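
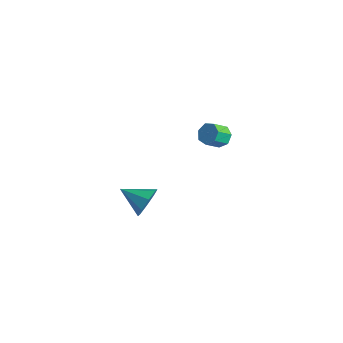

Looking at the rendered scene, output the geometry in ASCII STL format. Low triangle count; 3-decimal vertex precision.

solid 
facet normal 0.029 0.797 -0.603
outer loop
vertex 2.817 -0.806 2.338
vertex 2.515 -0.438 2.81
vertex 3.171 -0.536 2.712
endloop
endfacet
facet normal 0.793 -0.386 -0.472
outer loop
vertex 2.817 -0.806 2.338
vertex 3.171 -0.536 2.712
vertex 2.786 -1.651 2.978
endloop
endfacet
facet normal 0.793 -0.386 -0.471
outer loop
vertex 2.786 -1.651 2.978
vertex 3.171 -0.536 2.712
vertex 3.14 -1.38 3.352
endloop
endfacet
facet normal -0.029 -0.796 0.604
outer loop
vertex 2.786 -1.651 2.978
vertex 3.14 -1.38 3.352
vertex 2.485 -1.282 3.45
endloop
endfacet
facet normal 0.029 0.796 -0.604
outer loop
vertex 3.171 -0.536 2.712
vertex 2.515 -0.438 2.81
vertex 3.031 -0.192 3.159
endloop
endfacet
facet normal 0.970 0.123 0.209
outer loop
vertex 3.171 -0.536 2.712
vertex 3.031 -0.192 3.159
vertex 3.14 -1.38 3.352
endloop
endfacet
facet normal 0.971 0.123 0.207
outer loop
vertex 3.14 -1.38 3.352
vertex 3.031 -0.192 3.159
vertex 3.001 -1.036 3.799
endloop
endfacet
facet normal -0.029 -0.796 0.604
outer loop
vertex 3.14 -1.38 3.352
vertex 3.001 -1.036 3.799
vertex 2.485 -1.282 3.45
endloop
endfacet
facet normal 0.028 0.797 -0.604
outer loop
vertex 3.031 -0.192 3.159
vertex 2.515 -0.438 2.81
vertex 2.503 -0.033 3.344
endloop
endfacet
facet normal 0.418 0.539 0.731
outer loop
vertex 3.031 -0.192 3.159
vertex 2.503 -0.033 3.344
vertex 3.001 -1.036 3.799
endloop
endfacet
facet normal 0.418 0.539 0.731
outer loop
vertex 3.001 -1.036 3.799
vertex 2.503 -0.033 3.344
vertex 2.473 -0.877 3.984
endloop
endfacet
facet normal -0.028 -0.797 0.604
outer loop
vertex 3.001 -1.036 3.799
vertex 2.473 -0.877 3.984
vertex 2.485 -1.282 3.45
endloop
endfacet
facet normal 0.029 0.797 -0.604
outer loop
vertex 2.503 -0.033 3.344
vertex 2.515 -0.438 2.81
vertex 1.984 -0.179 3.126
endloop
endfacet
facet normal -0.450 0.550 0.704
outer loop
vertex 2.503 -0.033 3.344
vertex 1.984 -0.179 3.126
vertex 2.473 -0.877 3.984
endloop
endfacet
facet normal -0.450 0.550 0.704
outer loop
vertex 2.473 -0.877 3.984
vertex 1.984 -0.179 3.126
vertex 1.954 -1.023 3.766
endloop
endfacet
facet normal -0.029 -0.797 0.604
outer loop
vertex 2.473 -0.877 3.984
vertex 1.954 -1.023 3.766
vertex 2.485 -1.282 3.45
endloop
endfacet
facet normal 0.029 0.796 -0.604
outer loop
vertex 1.984 -0.179 3.126
vertex 2.515 -0.438 2.81
vertex 1.865 -0.52 2.671
endloop
endfacet
facet normal -0.978 0.146 0.147
outer loop
vertex 1.984 -0.179 3.126
vertex 1.865 -0.52 2.671
vertex 1.954 -1.023 3.766
endloop
endfacet
facet normal -0.978 0.146 0.146
outer loop
vertex 1.954 -1.023 3.766
vertex 1.865 -0.52 2.671
vertex 1.835 -1.364 3.31
endloop
endfacet
facet normal -0.029 -0.797 0.604
outer loop
vertex 1.954 -1.023 3.766
vertex 1.835 -1.364 3.31
vertex 2.485 -1.282 3.45
endloop
endfacet
facet normal 0.028 0.797 -0.603
outer loop
vertex 1.865 -0.52 2.671
vertex 2.515 -0.438 2.81
vertex 2.236 -0.799 2.32
endloop
endfacet
facet normal -0.770 -0.368 -0.522
outer loop
vertex 1.865 -0.52 2.671
vertex 2.236 -0.799 2.32
vertex 1.835 -1.364 3.31
endloop
endfacet
facet normal -0.770 -0.367 -0.522
outer loop
vertex 1.835 -1.364 3.31
vertex 2.236 -0.799 2.32
vertex 2.205 -1.643 2.96
endloop
endfacet
facet normal -0.030 -0.797 0.604
outer loop
vertex 1.835 -1.364 3.31
vertex 2.205 -1.643 2.96
vertex 2.485 -1.282 3.45
endloop
endfacet
facet normal 0.028 0.797 -0.603
outer loop
vertex 2.236 -0.799 2.32
vertex 2.515 -0.438 2.81
vertex 2.817 -0.806 2.338
endloop
endfacet
facet normal 0.017 -0.605 -0.796
outer loop
vertex 2.236 -0.799 2.32
vertex 2.817 -0.806 2.338
vertex 2.205 -1.643 2.96
endloop
endfacet
facet normal 0.016 -0.604 -0.797
outer loop
vertex 2.205 -1.643 2.96
vertex 2.817 -0.806 2.338
vertex 2.786 -1.651 2.978
endloop
endfacet
facet normal -0.030 -0.797 0.604
outer loop
vertex 2.205 -1.643 2.96
vertex 2.786 -1.651 2.978
vertex 2.485 -1.282 3.45
endloop
endfacet
facet normal 0.818 0.453 -0.355
outer loop
vertex -0.295 -2.899 -2.924
vertex -0.809 -2.587 -3.71
vertex -0.619 -2.224 -2.809
endloop
endfacet
facet normal -0.050 -0.191 0.980
outer loop
vertex -0.295 -2.899 -2.924
vertex -0.619 -2.224 -2.809
vertex -2.191 -3.353 -3.11
endloop
endfacet
facet normal 0.817 0.454 -0.355
outer loop
vertex -0.619 -2.224 -2.809
vertex -0.809 -2.587 -3.71
vertex -1.055 -1.761 -3.221
endloop
endfacet
facet normal -0.415 0.355 0.838
outer loop
vertex -0.619 -2.224 -2.809
vertex -1.055 -1.761 -3.221
vertex -2.191 -3.353 -3.11
endloop
endfacet
facet normal 0.817 0.454 -0.355
outer loop
vertex -1.055 -1.761 -3.221
vertex -0.809 -2.587 -3.71
vertex -1.347 -1.782 -3.92
endloop
endfacet
facet normal -0.766 0.567 0.303
outer loop
vertex -1.055 -1.761 -3.221
vertex -1.347 -1.782 -3.92
vertex -2.191 -3.353 -3.11
endloop
endfacet
facet normal 0.817 0.454 -0.355
outer loop
vertex -1.347 -1.782 -3.92
vertex -0.809 -2.587 -3.71
vertex -1.324 -2.274 -4.496
endloop
endfacet
facet normal -0.895 0.321 -0.310
outer loop
vertex -1.347 -1.782 -3.92
vertex -1.324 -2.274 -4.496
vertex -2.191 -3.353 -3.11
endloop
endfacet
facet normal 0.818 0.453 -0.355
outer loop
vertex -1.324 -2.274 -4.496
vertex -0.809 -2.587 -3.71
vertex -1.0 -2.949 -4.611
endloop
endfacet
facet normal -0.728 -0.240 -0.642
outer loop
vertex -1.324 -2.274 -4.496
vertex -1.0 -2.949 -4.611
vertex -2.191 -3.353 -3.11
endloop
endfacet
facet normal 0.817 0.453 -0.355
outer loop
vertex -1.0 -2.949 -4.611
vertex -0.809 -2.587 -3.71
vertex -0.564 -3.412 -4.199
endloop
endfacet
facet normal -0.363 -0.786 -0.500
outer loop
vertex -1.0 -2.949 -4.611
vertex -0.564 -3.412 -4.199
vertex -2.191 -3.353 -3.11
endloop
endfacet
facet normal 0.818 0.453 -0.355
outer loop
vertex -0.564 -3.412 -4.199
vertex -0.809 -2.587 -3.71
vertex -0.272 -3.391 -3.5
endloop
endfacet
facet normal -0.013 -0.999 0.035
outer loop
vertex -0.564 -3.412 -4.199
vertex -0.272 -3.391 -3.5
vertex -2.191 -3.353 -3.11
endloop
endfacet
facet normal 0.818 0.453 -0.355
outer loop
vertex -0.272 -3.391 -3.5
vertex -0.809 -2.587 -3.71
vertex -0.295 -2.899 -2.924
endloop
endfacet
facet normal 0.117 -0.753 0.648
outer loop
vertex -0.272 -3.391 -3.5
vertex -0.295 -2.899 -2.924
vertex -2.191 -3.353 -3.11
endloop
endfacet

endsolid


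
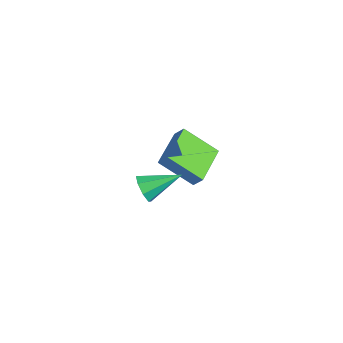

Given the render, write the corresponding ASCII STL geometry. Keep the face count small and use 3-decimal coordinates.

solid 
facet normal -0.234 -0.885 -0.402
outer loop
vertex 2.148 -0.546 2.202
vertex 1.776 -0.731 2.827
vertex 1.595 -0.391 2.183
endloop
endfacet
facet normal 0.212 0.670 -0.711
outer loop
vertex 2.148 -0.546 2.202
vertex 1.595 -0.391 2.183
vertex 2.204 0.871 3.553
endloop
endfacet
facet normal -0.237 -0.885 -0.401
outer loop
vertex 1.595 -0.391 2.183
vertex 1.776 -0.731 2.827
vertex 1.149 -0.434 2.542
endloop
endfacet
facet normal -0.460 0.746 -0.482
outer loop
vertex 1.595 -0.391 2.183
vertex 1.149 -0.434 2.542
vertex 2.204 0.871 3.553
endloop
endfacet
facet normal -0.237 -0.885 -0.401
outer loop
vertex 1.149 -0.434 2.542
vertex 1.776 -0.731 2.827
vertex 1.07 -0.651 3.067
endloop
endfacet
facet normal -0.814 0.570 0.113
outer loop
vertex 1.149 -0.434 2.542
vertex 1.07 -0.651 3.067
vertex 2.204 0.871 3.553
endloop
endfacet
facet normal -0.237 -0.885 -0.401
outer loop
vertex 1.07 -0.651 3.067
vertex 1.776 -0.731 2.827
vertex 1.405 -0.915 3.452
endloop
endfacet
facet normal -0.641 0.246 0.727
outer loop
vertex 1.07 -0.651 3.067
vertex 1.405 -0.915 3.452
vertex 2.204 0.871 3.553
endloop
endfacet
facet normal -0.237 -0.885 -0.401
outer loop
vertex 1.405 -0.915 3.452
vertex 1.776 -0.731 2.827
vertex 1.957 -1.071 3.47
endloop
endfacet
facet normal -0.043 -0.037 0.998
outer loop
vertex 1.405 -0.915 3.452
vertex 1.957 -1.071 3.47
vertex 2.204 0.871 3.553
endloop
endfacet
facet normal -0.237 -0.885 -0.401
outer loop
vertex 1.957 -1.071 3.47
vertex 1.776 -0.731 2.827
vertex 2.403 -1.028 3.112
endloop
endfacet
facet normal 0.629 -0.113 0.770
outer loop
vertex 1.957 -1.071 3.47
vertex 2.403 -1.028 3.112
vertex 2.204 0.871 3.553
endloop
endfacet
facet normal -0.236 -0.885 -0.402
outer loop
vertex 2.403 -1.028 3.112
vertex 1.776 -0.731 2.827
vertex 2.482 -0.81 2.586
endloop
endfacet
facet normal 0.983 0.063 0.174
outer loop
vertex 2.403 -1.028 3.112
vertex 2.482 -0.81 2.586
vertex 2.204 0.871 3.553
endloop
endfacet
facet normal -0.236 -0.884 -0.402
outer loop
vertex 2.482 -0.81 2.586
vertex 1.776 -0.731 2.827
vertex 2.148 -0.546 2.202
endloop
endfacet
facet normal 0.811 0.387 -0.439
outer loop
vertex 2.482 -0.81 2.586
vertex 2.148 -0.546 2.202
vertex 2.204 0.871 3.553
endloop
endfacet
facet normal -0.490 -0.623 0.610
outer loop
vertex -3.089 2.506 -0.332
vertex -4.611 4.019 -0.011
vertex -3.513 2.215 -0.97
endloop
endfacet
facet normal 0.701 -0.697 -0.148
outer loop
vertex -2.469 3.541 -2.269
vertex -3.089 2.506 -0.332
vertex -3.513 2.215 -0.97
endloop
endfacet
facet normal -0.490 -0.623 0.610
outer loop
vertex -3.513 2.215 -0.97
vertex -4.611 4.019 -0.011
vertex -5.035 3.728 -0.649
endloop
endfacet
facet normal -0.517 -0.355 -0.779
outer loop
vertex -5.035 3.728 -0.649
vertex -2.469 3.541 -2.269
vertex -3.513 2.215 -0.97
endloop
endfacet
facet normal 0.517 0.355 0.779
outer loop
vertex -3.089 2.506 -0.332
vertex -3.567 5.345 -1.31
vertex -4.611 4.019 -0.011
endloop
endfacet
facet normal 0.701 -0.697 -0.148
outer loop
vertex -2.045 3.832 -1.631
vertex -3.089 2.506 -0.332
vertex -2.469 3.541 -2.269
endloop
endfacet
facet normal 0.517 0.355 0.779
outer loop
vertex -2.045 3.832 -1.631
vertex -3.567 5.345 -1.31
vertex -3.089 2.506 -0.332
endloop
endfacet
facet normal -0.701 0.697 0.148
outer loop
vertex -4.611 4.019 -0.011
vertex -3.567 5.345 -1.31
vertex -5.035 3.728 -0.649
endloop
endfacet
facet normal -0.517 -0.355 -0.779
outer loop
vertex -3.991 5.054 -1.948
vertex -2.469 3.541 -2.269
vertex -5.035 3.728 -0.649
endloop
endfacet
facet normal -0.701 0.697 0.148
outer loop
vertex -5.035 3.728 -0.649
vertex -3.567 5.345 -1.31
vertex -3.991 5.054 -1.948
endloop
endfacet
facet normal 0.490 0.623 -0.610
outer loop
vertex -3.991 5.054 -1.948
vertex -2.045 3.832 -1.631
vertex -2.469 3.541 -2.269
endloop
endfacet
facet normal 0.490 0.623 -0.610
outer loop
vertex -3.567 5.345 -1.31
vertex -2.045 3.832 -1.631
vertex -3.991 5.054 -1.948
endloop
endfacet

endsolid


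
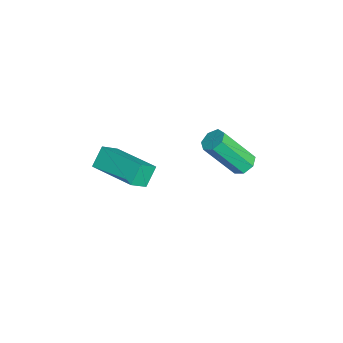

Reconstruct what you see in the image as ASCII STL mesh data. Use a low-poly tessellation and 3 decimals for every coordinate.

solid 
facet normal -0.459 0.579 -0.674
outer loop
vertex -0.477 -0.811 -2.94
vertex 0.887 0.511 -2.735
vertex 0.014 -1.212 -3.619
endloop
endfacet
facet normal -0.714 -0.692 -0.108
outer loop
vertex 0.473 -1.791 -2.945
vertex -0.477 -0.811 -2.94
vertex 0.014 -1.212 -3.619
endloop
endfacet
facet normal -0.459 0.578 -0.674
outer loop
vertex 0.014 -1.212 -3.619
vertex 0.887 0.511 -2.735
vertex 1.378 0.109 -3.414
endloop
endfacet
facet normal 0.528 -0.432 -0.731
outer loop
vertex 1.378 0.109 -3.414
vertex 0.473 -1.791 -2.945
vertex 0.014 -1.212 -3.619
endloop
endfacet
facet normal -0.528 0.432 0.731
outer loop
vertex -0.477 -0.811 -2.94
vertex 1.346 -0.068 -2.061
vertex 0.887 0.511 -2.735
endloop
endfacet
facet normal -0.714 -0.692 -0.107
outer loop
vertex -0.018 -1.389 -2.266
vertex -0.477 -0.811 -2.94
vertex 0.473 -1.791 -2.945
endloop
endfacet
facet normal -0.528 0.432 0.731
outer loop
vertex -0.018 -1.389 -2.266
vertex 1.346 -0.068 -2.061
vertex -0.477 -0.811 -2.94
endloop
endfacet
facet normal 0.714 0.691 0.107
outer loop
vertex 0.887 0.511 -2.735
vertex 1.346 -0.068 -2.061
vertex 1.378 0.109 -3.414
endloop
endfacet
facet normal 0.529 -0.432 -0.731
outer loop
vertex 1.837 -0.469 -2.74
vertex 0.473 -1.791 -2.945
vertex 1.378 0.109 -3.414
endloop
endfacet
facet normal 0.714 0.692 0.107
outer loop
vertex 1.378 0.109 -3.414
vertex 1.346 -0.068 -2.061
vertex 1.837 -0.469 -2.74
endloop
endfacet
facet normal 0.459 -0.578 0.674
outer loop
vertex 1.837 -0.469 -2.74
vertex -0.018 -1.389 -2.266
vertex 0.473 -1.791 -2.945
endloop
endfacet
facet normal 0.459 -0.579 0.674
outer loop
vertex 1.346 -0.068 -2.061
vertex -0.018 -1.389 -2.266
vertex 1.837 -0.469 -2.74
endloop
endfacet
facet normal 0.033 0.603 -0.797
outer loop
vertex -0.451 3.554 -4.891
vertex -0.739 3.933 -4.616
vertex -0.193 3.869 -4.642
endloop
endfacet
facet normal 0.841 -0.448 -0.305
outer loop
vertex -0.451 3.554 -4.891
vertex -0.193 3.869 -4.642
vertex -0.514 2.367 -3.32
endloop
endfacet
facet normal 0.841 -0.447 -0.304
outer loop
vertex -0.514 2.367 -3.32
vertex -0.193 3.869 -4.642
vertex -0.256 2.683 -3.071
endloop
endfacet
facet normal -0.031 -0.603 0.797
outer loop
vertex -0.514 2.367 -3.32
vertex -0.256 2.683 -3.071
vertex -0.801 2.747 -3.044
endloop
endfacet
facet normal 0.033 0.603 -0.797
outer loop
vertex -0.193 3.869 -4.642
vertex -0.739 3.933 -4.616
vertex -0.346 4.233 -4.373
endloop
endfacet
facet normal 0.947 0.237 0.217
outer loop
vertex -0.193 3.869 -4.642
vertex -0.346 4.233 -4.373
vertex -0.256 2.683 -3.071
endloop
endfacet
facet normal 0.947 0.238 0.218
outer loop
vertex -0.256 2.683 -3.071
vertex -0.346 4.233 -4.373
vertex -0.409 3.046 -2.802
endloop
endfacet
facet normal -0.031 -0.604 0.797
outer loop
vertex -0.256 2.683 -3.071
vertex -0.409 3.046 -2.802
vertex -0.801 2.747 -3.044
endloop
endfacet
facet normal 0.033 0.603 -0.797
outer loop
vertex -0.346 4.233 -4.373
vertex -0.739 3.933 -4.616
vertex -0.795 4.371 -4.287
endloop
endfacet
facet normal 0.339 0.744 0.576
outer loop
vertex -0.346 4.233 -4.373
vertex -0.795 4.371 -4.287
vertex -0.409 3.046 -2.802
endloop
endfacet
facet normal 0.340 0.744 0.576
outer loop
vertex -0.409 3.046 -2.802
vertex -0.795 4.371 -4.287
vertex -0.857 3.184 -2.716
endloop
endfacet
facet normal -0.033 -0.603 0.797
outer loop
vertex -0.409 3.046 -2.802
vertex -0.857 3.184 -2.716
vertex -0.801 2.747 -3.044
endloop
endfacet
facet normal 0.032 0.603 -0.797
outer loop
vertex -0.795 4.371 -4.287
vertex -0.739 3.933 -4.616
vertex -1.201 4.18 -4.448
endloop
endfacet
facet normal -0.523 0.690 0.501
outer loop
vertex -0.795 4.371 -4.287
vertex -1.201 4.18 -4.448
vertex -0.857 3.184 -2.716
endloop
endfacet
facet normal -0.522 0.690 0.501
outer loop
vertex -0.857 3.184 -2.716
vertex -1.201 4.18 -4.448
vertex -1.264 2.993 -2.877
endloop
endfacet
facet normal -0.033 -0.603 0.797
outer loop
vertex -0.857 3.184 -2.716
vertex -1.264 2.993 -2.877
vertex -0.801 2.747 -3.044
endloop
endfacet
facet normal 0.032 0.602 -0.798
outer loop
vertex -1.201 4.18 -4.448
vertex -0.739 3.933 -4.616
vertex -1.259 3.803 -4.735
endloop
endfacet
facet normal -0.992 0.116 0.048
outer loop
vertex -1.201 4.18 -4.448
vertex -1.259 3.803 -4.735
vertex -1.264 2.993 -2.877
endloop
endfacet
facet normal -0.992 0.116 0.048
outer loop
vertex -1.264 2.993 -2.877
vertex -1.259 3.803 -4.735
vertex -1.322 2.616 -3.164
endloop
endfacet
facet normal -0.032 -0.602 0.798
outer loop
vertex -1.264 2.993 -2.877
vertex -1.322 2.616 -3.164
vertex -0.801 2.747 -3.044
endloop
endfacet
facet normal 0.032 0.602 -0.798
outer loop
vertex -1.259 3.803 -4.735
vertex -0.739 3.933 -4.616
vertex -0.925 3.524 -4.932
endloop
endfacet
facet normal -0.714 -0.544 -0.440
outer loop
vertex -1.259 3.803 -4.735
vertex -0.925 3.524 -4.932
vertex -1.322 2.616 -3.164
endloop
endfacet
facet normal -0.714 -0.544 -0.440
outer loop
vertex -1.322 2.616 -3.164
vertex -0.925 3.524 -4.932
vertex -0.988 2.337 -3.361
endloop
endfacet
facet normal -0.032 -0.602 0.798
outer loop
vertex -1.322 2.616 -3.164
vertex -0.988 2.337 -3.361
vertex -0.801 2.747 -3.044
endloop
endfacet
facet normal 0.031 0.602 -0.798
outer loop
vertex -0.925 3.524 -4.932
vertex -0.739 3.933 -4.616
vertex -0.451 3.554 -4.891
endloop
endfacet
facet normal 0.102 -0.796 -0.597
outer loop
vertex -0.925 3.524 -4.932
vertex -0.451 3.554 -4.891
vertex -0.988 2.337 -3.361
endloop
endfacet
facet normal 0.102 -0.796 -0.597
outer loop
vertex -0.988 2.337 -3.361
vertex -0.451 3.554 -4.891
vertex -0.514 2.367 -3.32
endloop
endfacet
facet normal -0.031 -0.603 0.797
outer loop
vertex -0.988 2.337 -3.361
vertex -0.514 2.367 -3.32
vertex -0.801 2.747 -3.044
endloop
endfacet

endsolid


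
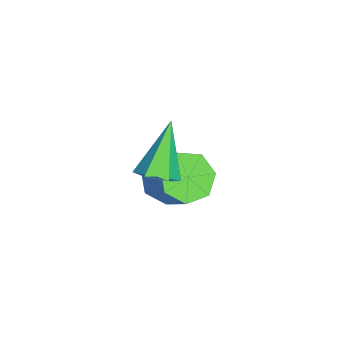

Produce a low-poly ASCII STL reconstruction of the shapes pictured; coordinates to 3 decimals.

solid 
facet normal -0.588 -0.439 -0.680
outer loop
vertex 1.628 0.653 -0.524
vertex 0.92 1.373 -0.377
vertex 1.693 1.368 -1.042
endloop
endfacet
facet normal 0.806 -0.393 -0.442
outer loop
vertex 1.628 0.653 -0.524
vertex 1.693 1.368 -1.042
vertex 2.609 1.388 0.611
endloop
endfacet
facet normal 0.806 -0.394 -0.442
outer loop
vertex 2.609 1.388 0.611
vertex 1.693 1.368 -1.042
vertex 2.674 2.102 0.092
endloop
endfacet
facet normal 0.587 0.441 0.680
outer loop
vertex 2.609 1.388 0.611
vertex 2.674 2.102 0.092
vertex 1.9 2.107 0.757
endloop
endfacet
facet normal -0.587 -0.440 -0.679
outer loop
vertex 1.693 1.368 -1.042
vertex 0.92 1.373 -0.377
vertex 1.176 2.086 -1.06
endloop
endfacet
facet normal 0.560 0.385 -0.734
outer loop
vertex 1.693 1.368 -1.042
vertex 1.176 2.086 -1.06
vertex 2.674 2.102 0.092
endloop
endfacet
facet normal 0.560 0.386 -0.733
outer loop
vertex 2.674 2.102 0.092
vertex 1.176 2.086 -1.06
vertex 2.156 2.82 0.074
endloop
endfacet
facet normal 0.587 0.440 0.680
outer loop
vertex 2.674 2.102 0.092
vertex 2.156 2.82 0.074
vertex 1.9 2.107 0.757
endloop
endfacet
facet normal -0.587 -0.440 -0.680
outer loop
vertex 1.176 2.086 -1.06
vertex 0.92 1.373 -0.377
vertex 0.466 2.267 -0.564
endloop
endfacet
facet normal -0.108 0.874 -0.473
outer loop
vertex 1.176 2.086 -1.06
vertex 0.466 2.267 -0.564
vertex 2.156 2.82 0.074
endloop
endfacet
facet normal -0.108 0.875 -0.473
outer loop
vertex 2.156 2.82 0.074
vertex 0.466 2.267 -0.564
vertex 1.446 3.001 0.571
endloop
endfacet
facet normal 0.588 0.440 0.679
outer loop
vertex 2.156 2.82 0.074
vertex 1.446 3.001 0.571
vertex 1.9 2.107 0.757
endloop
endfacet
facet normal -0.586 -0.440 -0.680
outer loop
vertex 0.466 2.267 -0.564
vertex 0.92 1.373 -0.377
vertex 0.097 1.774 0.073
endloop
endfacet
facet normal -0.694 0.705 0.144
outer loop
vertex 0.466 2.267 -0.564
vertex 0.097 1.774 0.073
vertex 1.446 3.001 0.571
endloop
endfacet
facet normal -0.694 0.705 0.144
outer loop
vertex 1.446 3.001 0.571
vertex 0.097 1.774 0.073
vertex 1.078 2.509 1.208
endloop
endfacet
facet normal 0.588 0.440 0.679
outer loop
vertex 1.446 3.001 0.571
vertex 1.078 2.509 1.208
vertex 1.9 2.107 0.757
endloop
endfacet
facet normal -0.586 -0.441 -0.680
outer loop
vertex 0.097 1.774 0.073
vertex 0.92 1.373 -0.377
vertex 0.348 0.98 0.371
endloop
endfacet
facet normal -0.758 0.005 0.652
outer loop
vertex 0.097 1.774 0.073
vertex 0.348 0.98 0.371
vertex 1.078 2.509 1.208
endloop
endfacet
facet normal -0.758 0.005 0.653
outer loop
vertex 1.078 2.509 1.208
vertex 0.348 0.98 0.371
vertex 1.329 1.714 1.505
endloop
endfacet
facet normal 0.588 0.439 0.679
outer loop
vertex 1.078 2.509 1.208
vertex 1.329 1.714 1.505
vertex 1.9 2.107 0.757
endloop
endfacet
facet normal -0.587 -0.440 -0.680
outer loop
vertex 0.348 0.98 0.371
vertex 0.92 1.373 -0.377
vertex 1.03 0.481 0.105
endloop
endfacet
facet normal -0.251 -0.699 0.669
outer loop
vertex 0.348 0.98 0.371
vertex 1.03 0.481 0.105
vertex 1.329 1.714 1.505
endloop
endfacet
facet normal -0.252 -0.699 0.669
outer loop
vertex 1.329 1.714 1.505
vertex 1.03 0.481 0.105
vertex 2.01 1.215 1.24
endloop
endfacet
facet normal 0.587 0.440 0.679
outer loop
vertex 1.329 1.714 1.505
vertex 2.01 1.215 1.24
vertex 1.9 2.107 0.757
endloop
endfacet
facet normal -0.588 -0.439 -0.679
outer loop
vertex 1.03 0.481 0.105
vertex 0.92 1.373 -0.377
vertex 1.628 0.653 -0.524
endloop
endfacet
facet normal 0.445 -0.877 0.183
outer loop
vertex 1.03 0.481 0.105
vertex 1.628 0.653 -0.524
vertex 2.01 1.215 1.24
endloop
endfacet
facet normal 0.445 -0.877 0.183
outer loop
vertex 2.01 1.215 1.24
vertex 1.628 0.653 -0.524
vertex 2.609 1.388 0.611
endloop
endfacet
facet normal 0.587 0.440 0.680
outer loop
vertex 2.01 1.215 1.24
vertex 2.609 1.388 0.611
vertex 1.9 2.107 0.757
endloop
endfacet
facet normal 0.629 -0.167 -0.759
outer loop
vertex 4.378 1.662 3.133
vertex 3.83 1.241 2.772
vertex 3.88 2.009 2.644
endloop
endfacet
facet normal 0.232 0.889 0.394
outer loop
vertex 4.378 1.662 3.133
vertex 3.88 2.009 2.644
vertex 2.49 1.599 4.388
endloop
endfacet
facet normal 0.630 -0.167 -0.759
outer loop
vertex 3.88 2.009 2.644
vertex 3.83 1.241 2.772
vertex 3.332 1.589 2.282
endloop
endfacet
facet normal -0.506 0.838 -0.206
outer loop
vertex 3.88 2.009 2.644
vertex 3.332 1.589 2.282
vertex 2.49 1.599 4.388
endloop
endfacet
facet normal 0.629 -0.168 -0.759
outer loop
vertex 3.332 1.589 2.282
vertex 3.83 1.241 2.772
vertex 3.281 0.821 2.41
endloop
endfacet
facet normal -0.929 -0.000 -0.371
outer loop
vertex 3.332 1.589 2.282
vertex 3.281 0.821 2.41
vertex 2.49 1.599 4.388
endloop
endfacet
facet normal 0.629 -0.168 -0.759
outer loop
vertex 3.281 0.821 2.41
vertex 3.83 1.241 2.772
vertex 3.779 0.473 2.9
endloop
endfacet
facet normal -0.613 -0.787 0.064
outer loop
vertex 3.281 0.821 2.41
vertex 3.779 0.473 2.9
vertex 2.49 1.599 4.388
endloop
endfacet
facet normal 0.628 -0.168 -0.759
outer loop
vertex 3.779 0.473 2.9
vertex 3.83 1.241 2.772
vertex 4.328 0.894 3.261
endloop
endfacet
facet normal 0.126 -0.735 0.666
outer loop
vertex 3.779 0.473 2.9
vertex 4.328 0.894 3.261
vertex 2.49 1.599 4.388
endloop
endfacet
facet normal 0.629 -0.167 -0.759
outer loop
vertex 4.328 0.894 3.261
vertex 3.83 1.241 2.772
vertex 4.378 1.662 3.133
endloop
endfacet
facet normal 0.548 0.103 0.830
outer loop
vertex 4.328 0.894 3.261
vertex 4.378 1.662 3.133
vertex 2.49 1.599 4.388
endloop
endfacet

endsolid


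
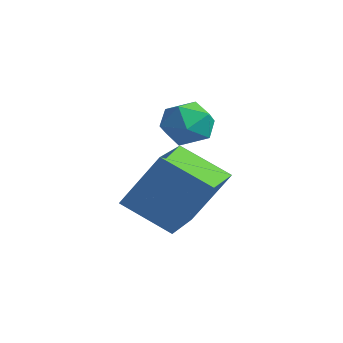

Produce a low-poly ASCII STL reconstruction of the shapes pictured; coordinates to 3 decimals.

solid 
facet normal -0.346 -0.408 -0.845
outer loop
vertex 1.036 -3.089 0.5
vertex -0.24 -1.564 0.286
vertex 2.302 -2.166 -0.465
endloop
endfacet
facet normal 0.638 -0.763 0.107
outer loop
vertex 3.04 -1.296 1.334
vertex 1.036 -3.089 0.5
vertex 2.302 -2.166 -0.465
endloop
endfacet
facet normal -0.346 -0.408 -0.845
outer loop
vertex 2.302 -2.166 -0.465
vertex -0.24 -1.564 0.286
vertex 1.026 -0.64 -0.679
endloop
endfacet
facet normal 0.688 0.502 -0.525
outer loop
vertex 1.026 -0.64 -0.679
vertex 3.04 -1.296 1.334
vertex 2.302 -2.166 -0.465
endloop
endfacet
facet normal -0.688 -0.502 0.525
outer loop
vertex 1.036 -3.089 0.5
vertex 0.498 -0.694 2.085
vertex -0.24 -1.564 0.286
endloop
endfacet
facet normal 0.638 -0.763 0.107
outer loop
vertex 1.774 -2.22 2.299
vertex 1.036 -3.089 0.5
vertex 3.04 -1.296 1.334
endloop
endfacet
facet normal -0.688 -0.502 0.525
outer loop
vertex 1.774 -2.22 2.299
vertex 0.498 -0.694 2.085
vertex 1.036 -3.089 0.5
endloop
endfacet
facet normal -0.638 0.763 -0.107
outer loop
vertex -0.24 -1.564 0.286
vertex 0.498 -0.694 2.085
vertex 1.026 -0.64 -0.679
endloop
endfacet
facet normal 0.688 0.502 -0.525
outer loop
vertex 1.764 0.229 1.12
vertex 3.04 -1.296 1.334
vertex 1.026 -0.64 -0.679
endloop
endfacet
facet normal -0.638 0.763 -0.107
outer loop
vertex 1.026 -0.64 -0.679
vertex 0.498 -0.694 2.085
vertex 1.764 0.229 1.12
endloop
endfacet
facet normal 0.346 0.408 0.845
outer loop
vertex 1.764 0.229 1.12
vertex 1.774 -2.22 2.299
vertex 3.04 -1.296 1.334
endloop
endfacet
facet normal 0.346 0.408 0.845
outer loop
vertex 0.498 -0.694 2.085
vertex 1.774 -2.22 2.299
vertex 1.764 0.229 1.12
endloop
endfacet
facet normal 0.266 0.775 0.574
outer loop
vertex 1.534 -0.219 3.245
vertex 1.19 -0.631 3.96
vertex 2.046 -0.76 3.738
endloop
endfacet
facet normal 0.715 0.698 0.024
outer loop
vertex 1.534 -0.219 3.245
vertex 2.046 -0.76 3.738
vertex 2.1 -0.785 2.846
endloop
endfacet
facet normal 0.335 0.743 -0.579
outer loop
vertex 1.534 -0.219 3.245
vertex 2.1 -0.785 2.846
vertex 1.277 -0.67 2.517
endloop
endfacet
facet normal -0.348 0.847 -0.402
outer loop
vertex 1.534 -0.219 3.245
vertex 1.277 -0.67 2.517
vertex 0.714 -0.575 3.205
endloop
endfacet
facet normal -0.391 0.866 0.311
outer loop
vertex 1.534 -0.219 3.245
vertex 0.714 -0.575 3.205
vertex 1.19 -0.631 3.96
endloop
endfacet
facet normal 0.997 0.044 0.059
outer loop
vertex 2.1 -0.785 2.846
vertex 2.046 -0.76 3.738
vertex 2.106 -1.545 3.315
endloop
endfacet
facet normal 0.271 0.167 0.948
outer loop
vertex 2.046 -0.76 3.738
vertex 1.19 -0.631 3.96
vertex 1.543 -1.45 4.003
endloop
endfacet
facet normal -0.792 0.316 0.523
outer loop
vertex 1.19 -0.631 3.96
vertex 0.714 -0.575 3.205
vertex 0.72 -1.335 3.674
endloop
endfacet
facet normal -0.722 0.284 -0.630
outer loop
vertex 0.714 -0.575 3.205
vertex 1.277 -0.67 2.517
vertex 0.774 -1.36 2.782
endloop
endfacet
facet normal 0.383 0.117 -0.916
outer loop
vertex 1.277 -0.67 2.517
vertex 2.1 -0.785 2.846
vertex 1.63 -1.489 2.56
endloop
endfacet
facet normal 0.348 -0.847 0.402
outer loop
vertex 1.286 -1.901 3.275
vertex 2.106 -1.545 3.315
vertex 1.543 -1.45 4.003
endloop
endfacet
facet normal -0.335 -0.743 0.579
outer loop
vertex 1.286 -1.901 3.275
vertex 1.543 -1.45 4.003
vertex 0.72 -1.335 3.674
endloop
endfacet
facet normal -0.715 -0.698 -0.024
outer loop
vertex 1.286 -1.901 3.275
vertex 0.72 -1.335 3.674
vertex 0.774 -1.36 2.782
endloop
endfacet
facet normal -0.266 -0.775 -0.574
outer loop
vertex 1.286 -1.901 3.275
vertex 0.774 -1.36 2.782
vertex 1.63 -1.489 2.56
endloop
endfacet
facet normal 0.391 -0.866 -0.311
outer loop
vertex 1.286 -1.901 3.275
vertex 1.63 -1.489 2.56
vertex 2.106 -1.545 3.315
endloop
endfacet
facet normal 0.722 -0.284 0.630
outer loop
vertex 1.543 -1.45 4.003
vertex 2.106 -1.545 3.315
vertex 2.046 -0.76 3.738
endloop
endfacet
facet normal -0.383 -0.117 0.916
outer loop
vertex 0.72 -1.335 3.674
vertex 1.543 -1.45 4.003
vertex 1.19 -0.631 3.96
endloop
endfacet
facet normal -0.997 -0.044 -0.059
outer loop
vertex 0.774 -1.36 2.782
vertex 0.72 -1.335 3.674
vertex 0.714 -0.575 3.205
endloop
endfacet
facet normal -0.271 -0.167 -0.948
outer loop
vertex 1.63 -1.489 2.56
vertex 0.774 -1.36 2.782
vertex 1.277 -0.67 2.517
endloop
endfacet
facet normal 0.792 -0.316 -0.523
outer loop
vertex 2.106 -1.545 3.315
vertex 1.63 -1.489 2.56
vertex 2.1 -0.785 2.846
endloop
endfacet

endsolid


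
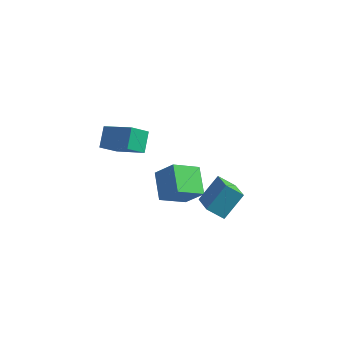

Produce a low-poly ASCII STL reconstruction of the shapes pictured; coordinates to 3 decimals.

solid 
facet normal -0.620 -0.591 0.516
outer loop
vertex 1.207 0.04 -2.644
vertex 0.385 1.611 -1.832
vertex 0.042 0.112 -3.962
endloop
endfacet
facet normal 0.422 -0.805 -0.417
outer loop
vertex 1.275 1.289 -4.988
vertex 1.207 0.04 -2.644
vertex 0.042 0.112 -3.962
endloop
endfacet
facet normal -0.620 -0.591 0.516
outer loop
vertex 0.042 0.112 -3.962
vertex 0.385 1.611 -1.832
vertex -0.78 1.683 -3.149
endloop
endfacet
facet normal -0.662 0.041 -0.748
outer loop
vertex -0.78 1.683 -3.149
vertex 1.275 1.289 -4.988
vertex 0.042 0.112 -3.962
endloop
endfacet
facet normal 0.662 -0.041 0.749
outer loop
vertex 1.207 0.04 -2.644
vertex 1.618 2.788 -2.858
vertex 0.385 1.611 -1.832
endloop
endfacet
facet normal 0.422 -0.805 -0.417
outer loop
vertex 2.44 1.217 -3.671
vertex 1.207 0.04 -2.644
vertex 1.275 1.289 -4.988
endloop
endfacet
facet normal 0.662 -0.041 0.748
outer loop
vertex 2.44 1.217 -3.671
vertex 1.618 2.788 -2.858
vertex 1.207 0.04 -2.644
endloop
endfacet
facet normal -0.422 0.805 0.417
outer loop
vertex 0.385 1.611 -1.832
vertex 1.618 2.788 -2.858
vertex -0.78 1.683 -3.149
endloop
endfacet
facet normal -0.662 0.040 -0.748
outer loop
vertex 0.453 2.86 -4.176
vertex 1.275 1.289 -4.988
vertex -0.78 1.683 -3.149
endloop
endfacet
facet normal -0.422 0.805 0.417
outer loop
vertex -0.78 1.683 -3.149
vertex 1.618 2.788 -2.858
vertex 0.453 2.86 -4.176
endloop
endfacet
facet normal 0.620 0.591 -0.516
outer loop
vertex 0.453 2.86 -4.176
vertex 2.44 1.217 -3.671
vertex 1.275 1.289 -4.988
endloop
endfacet
facet normal 0.620 0.591 -0.516
outer loop
vertex 1.618 2.788 -2.858
vertex 2.44 1.217 -3.671
vertex 0.453 2.86 -4.176
endloop
endfacet
facet normal -0.510 -0.559 0.653
outer loop
vertex -0.897 -1.699 4.608
vertex -2.766 -1.183 3.59
vertex -0.748 -2.82 3.765
endloop
endfacet
facet normal 0.854 -0.236 0.464
outer loop
vertex -0.034 -2.037 2.85
vertex -0.897 -1.699 4.608
vertex -0.748 -2.82 3.765
endloop
endfacet
facet normal -0.510 -0.559 0.653
outer loop
vertex -0.748 -2.82 3.765
vertex -2.766 -1.183 3.59
vertex -2.617 -2.303 2.747
endloop
endfacet
facet normal 0.106 -0.795 -0.598
outer loop
vertex -2.617 -2.303 2.747
vertex -0.034 -2.037 2.85
vertex -0.748 -2.82 3.765
endloop
endfacet
facet normal -0.106 0.795 0.597
outer loop
vertex -0.897 -1.699 4.608
vertex -2.052 -0.4 2.675
vertex -2.766 -1.183 3.59
endloop
endfacet
facet normal 0.854 -0.236 0.464
outer loop
vertex -0.183 -0.917 3.693
vertex -0.897 -1.699 4.608
vertex -0.034 -2.037 2.85
endloop
endfacet
facet normal -0.105 0.795 0.597
outer loop
vertex -0.183 -0.917 3.693
vertex -2.052 -0.4 2.675
vertex -0.897 -1.699 4.608
endloop
endfacet
facet normal -0.854 0.236 -0.464
outer loop
vertex -2.766 -1.183 3.59
vertex -2.052 -0.4 2.675
vertex -2.617 -2.303 2.747
endloop
endfacet
facet normal 0.106 -0.795 -0.597
outer loop
vertex -1.903 -1.521 1.832
vertex -0.034 -2.037 2.85
vertex -2.617 -2.303 2.747
endloop
endfacet
facet normal -0.854 0.236 -0.465
outer loop
vertex -2.617 -2.303 2.747
vertex -2.052 -0.4 2.675
vertex -1.903 -1.521 1.832
endloop
endfacet
facet normal 0.510 0.560 -0.653
outer loop
vertex -1.903 -1.521 1.832
vertex -0.183 -0.917 3.693
vertex -0.034 -2.037 2.85
endloop
endfacet
facet normal 0.510 0.559 -0.653
outer loop
vertex -2.052 -0.4 2.675
vertex -0.183 -0.917 3.693
vertex -1.903 -1.521 1.832
endloop
endfacet
facet normal -0.786 -0.144 0.601
outer loop
vertex 3.975 0.513 -1.523
vertex 3.031 1.957 -2.41
vertex 3.227 -0.765 -2.808
endloop
endfacet
facet normal 0.487 -0.744 0.457
outer loop
vertex 4.249 -0.577 -3.59
vertex 3.975 0.513 -1.523
vertex 3.227 -0.765 -2.808
endloop
endfacet
facet normal -0.786 -0.144 0.601
outer loop
vertex 3.227 -0.765 -2.808
vertex 3.031 1.957 -2.41
vertex 2.283 0.679 -3.695
endloop
endfacet
facet normal -0.381 -0.652 -0.655
outer loop
vertex 2.283 0.679 -3.695
vertex 4.249 -0.577 -3.59
vertex 3.227 -0.765 -2.808
endloop
endfacet
facet normal 0.381 0.652 0.655
outer loop
vertex 3.975 0.513 -1.523
vertex 4.053 2.145 -3.192
vertex 3.031 1.957 -2.41
endloop
endfacet
facet normal 0.487 -0.744 0.457
outer loop
vertex 4.997 0.701 -2.305
vertex 3.975 0.513 -1.523
vertex 4.249 -0.577 -3.59
endloop
endfacet
facet normal 0.381 0.652 0.655
outer loop
vertex 4.997 0.701 -2.305
vertex 4.053 2.145 -3.192
vertex 3.975 0.513 -1.523
endloop
endfacet
facet normal -0.487 0.744 -0.457
outer loop
vertex 3.031 1.957 -2.41
vertex 4.053 2.145 -3.192
vertex 2.283 0.679 -3.695
endloop
endfacet
facet normal -0.381 -0.652 -0.655
outer loop
vertex 3.305 0.867 -4.477
vertex 4.249 -0.577 -3.59
vertex 2.283 0.679 -3.695
endloop
endfacet
facet normal -0.487 0.744 -0.457
outer loop
vertex 2.283 0.679 -3.695
vertex 4.053 2.145 -3.192
vertex 3.305 0.867 -4.477
endloop
endfacet
facet normal 0.786 0.144 -0.601
outer loop
vertex 3.305 0.867 -4.477
vertex 4.997 0.701 -2.305
vertex 4.249 -0.577 -3.59
endloop
endfacet
facet normal 0.786 0.144 -0.601
outer loop
vertex 4.053 2.145 -3.192
vertex 4.997 0.701 -2.305
vertex 3.305 0.867 -4.477
endloop
endfacet

endsolid


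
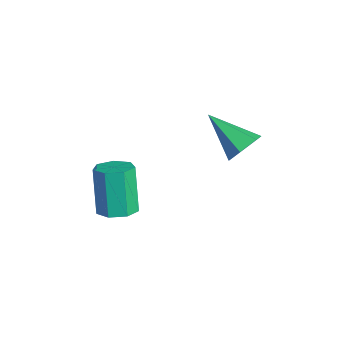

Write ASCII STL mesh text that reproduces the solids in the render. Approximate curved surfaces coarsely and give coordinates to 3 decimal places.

solid 
facet normal 0.707 0.446 -0.549
outer loop
vertex -0.725 1.853 3.963
vertex -1.017 1.618 3.396
vertex -1.202 2.222 3.648
endloop
endfacet
facet normal -0.151 0.522 0.840
outer loop
vertex -0.725 1.853 3.963
vertex -1.202 2.222 3.648
vertex -2.183 0.882 4.304
endloop
endfacet
facet normal 0.706 0.446 -0.550
outer loop
vertex -1.202 2.222 3.648
vertex -1.017 1.618 3.396
vertex -1.495 1.986 3.081
endloop
endfacet
facet normal -0.767 0.627 0.135
outer loop
vertex -1.202 2.222 3.648
vertex -1.495 1.986 3.081
vertex -2.183 0.882 4.304
endloop
endfacet
facet normal 0.706 0.446 -0.550
outer loop
vertex -1.495 1.986 3.081
vertex -1.017 1.618 3.396
vertex -1.31 1.382 2.829
endloop
endfacet
facet normal -0.853 -0.044 -0.520
outer loop
vertex -1.495 1.986 3.081
vertex -1.31 1.382 2.829
vertex -2.183 0.882 4.304
endloop
endfacet
facet normal 0.707 0.445 -0.550
outer loop
vertex -1.31 1.382 2.829
vertex -1.017 1.618 3.396
vertex -0.833 1.014 3.144
endloop
endfacet
facet normal -0.323 -0.821 -0.470
outer loop
vertex -1.31 1.382 2.829
vertex -0.833 1.014 3.144
vertex -2.183 0.882 4.304
endloop
endfacet
facet normal 0.707 0.445 -0.550
outer loop
vertex -0.833 1.014 3.144
vertex -1.017 1.618 3.396
vertex -0.54 1.249 3.711
endloop
endfacet
facet normal 0.292 -0.928 0.234
outer loop
vertex -0.833 1.014 3.144
vertex -0.54 1.249 3.711
vertex -2.183 0.882 4.304
endloop
endfacet
facet normal 0.707 0.446 -0.549
outer loop
vertex -0.54 1.249 3.711
vertex -1.017 1.618 3.396
vertex -0.725 1.853 3.963
endloop
endfacet
facet normal 0.378 -0.255 0.890
outer loop
vertex -0.54 1.249 3.711
vertex -0.725 1.853 3.963
vertex -2.183 0.882 4.304
endloop
endfacet
facet normal 0.349 -0.068 -0.935
outer loop
vertex -1.2 -2.096 1.157
vertex -1.814 -2.198 0.935
vertex -1.494 -1.626 1.013
endloop
endfacet
facet normal 0.784 0.567 0.252
outer loop
vertex -1.2 -2.096 1.157
vertex -1.494 -1.626 1.013
vertex -1.793 -1.981 2.746
endloop
endfacet
facet normal 0.785 0.566 0.251
outer loop
vertex -1.793 -1.981 2.746
vertex -1.494 -1.626 1.013
vertex -2.086 -1.511 2.603
endloop
endfacet
facet normal -0.348 0.067 0.935
outer loop
vertex -1.793 -1.981 2.746
vertex -2.086 -1.511 2.603
vertex -2.406 -2.082 2.525
endloop
endfacet
facet normal 0.349 -0.068 -0.935
outer loop
vertex -1.494 -1.626 1.013
vertex -1.814 -2.198 0.935
vertex -2.028 -1.586 0.811
endloop
endfacet
facet normal 0.089 0.995 -0.039
outer loop
vertex -1.494 -1.626 1.013
vertex -2.028 -1.586 0.811
vertex -2.086 -1.511 2.603
endloop
endfacet
facet normal 0.089 0.995 -0.039
outer loop
vertex -2.086 -1.511 2.603
vertex -2.028 -1.586 0.811
vertex -2.621 -1.471 2.4
endloop
endfacet
facet normal -0.349 0.068 0.934
outer loop
vertex -2.086 -1.511 2.603
vertex -2.621 -1.471 2.4
vertex -2.406 -2.082 2.525
endloop
endfacet
facet normal 0.348 -0.068 -0.935
outer loop
vertex -2.028 -1.586 0.811
vertex -1.814 -2.198 0.935
vertex -2.401 -2.007 0.703
endloop
endfacet
facet normal -0.674 0.675 -0.300
outer loop
vertex -2.028 -1.586 0.811
vertex -2.401 -2.007 0.703
vertex -2.621 -1.471 2.4
endloop
endfacet
facet normal -0.674 0.675 -0.300
outer loop
vertex -2.621 -1.471 2.4
vertex -2.401 -2.007 0.703
vertex -2.994 -1.892 2.292
endloop
endfacet
facet normal -0.348 0.069 0.935
outer loop
vertex -2.621 -1.471 2.4
vertex -2.994 -1.892 2.292
vertex -2.406 -2.082 2.525
endloop
endfacet
facet normal 0.348 -0.067 -0.935
outer loop
vertex -2.401 -2.007 0.703
vertex -1.814 -2.198 0.935
vertex -2.332 -2.571 0.769
endloop
endfacet
facet normal -0.929 -0.153 -0.336
outer loop
vertex -2.401 -2.007 0.703
vertex -2.332 -2.571 0.769
vertex -2.994 -1.892 2.292
endloop
endfacet
facet normal -0.929 -0.155 -0.335
outer loop
vertex -2.994 -1.892 2.292
vertex -2.332 -2.571 0.769
vertex -2.924 -2.456 2.359
endloop
endfacet
facet normal -0.349 0.068 0.935
outer loop
vertex -2.994 -1.892 2.292
vertex -2.924 -2.456 2.359
vertex -2.406 -2.082 2.525
endloop
endfacet
facet normal 0.348 -0.068 -0.935
outer loop
vertex -2.332 -2.571 0.769
vertex -1.814 -2.198 0.935
vertex -1.872 -2.854 0.961
endloop
endfacet
facet normal -0.484 -0.867 -0.118
outer loop
vertex -2.332 -2.571 0.769
vertex -1.872 -2.854 0.961
vertex -2.924 -2.456 2.359
endloop
endfacet
facet normal -0.485 -0.866 -0.118
outer loop
vertex -2.924 -2.456 2.359
vertex -1.872 -2.854 0.961
vertex -2.465 -2.739 2.55
endloop
endfacet
facet normal -0.348 0.067 0.935
outer loop
vertex -2.924 -2.456 2.359
vertex -2.465 -2.739 2.55
vertex -2.406 -2.082 2.525
endloop
endfacet
facet normal 0.350 -0.068 -0.934
outer loop
vertex -1.872 -2.854 0.961
vertex -1.814 -2.198 0.935
vertex -1.369 -2.643 1.134
endloop
endfacet
facet normal 0.324 -0.927 0.188
outer loop
vertex -1.872 -2.854 0.961
vertex -1.369 -2.643 1.134
vertex -2.465 -2.739 2.55
endloop
endfacet
facet normal 0.324 -0.927 0.188
outer loop
vertex -2.465 -2.739 2.55
vertex -1.369 -2.643 1.134
vertex -1.961 -2.528 2.723
endloop
endfacet
facet normal -0.349 0.067 0.935
outer loop
vertex -2.465 -2.739 2.55
vertex -1.961 -2.528 2.723
vertex -2.406 -2.082 2.525
endloop
endfacet
facet normal 0.349 -0.069 -0.935
outer loop
vertex -1.369 -2.643 1.134
vertex -1.814 -2.198 0.935
vertex -1.2 -2.096 1.157
endloop
endfacet
facet normal 0.890 -0.290 0.352
outer loop
vertex -1.369 -2.643 1.134
vertex -1.2 -2.096 1.157
vertex -1.961 -2.528 2.723
endloop
endfacet
facet normal 0.890 -0.288 0.353
outer loop
vertex -1.961 -2.528 2.723
vertex -1.2 -2.096 1.157
vertex -1.793 -1.981 2.746
endloop
endfacet
facet normal -0.348 0.068 0.935
outer loop
vertex -1.961 -2.528 2.723
vertex -1.793 -1.981 2.746
vertex -2.406 -2.082 2.525
endloop
endfacet

endsolid


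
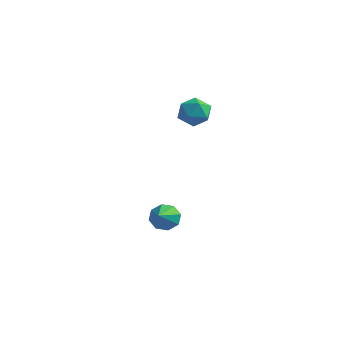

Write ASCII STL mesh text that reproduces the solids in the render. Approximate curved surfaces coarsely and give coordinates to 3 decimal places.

solid 
facet normal 0.405 0.892 -0.203
outer loop
vertex 0.716 1.891 1.408
vertex 0.139 2.241 1.795
vertex 0.788 2.032 2.17
endloop
endfacet
facet normal 0.907 0.389 -0.158
outer loop
vertex 0.716 1.891 1.408
vertex 0.788 2.032 2.17
vertex 1.028 1.353 1.875
endloop
endfacet
facet normal 0.760 -0.115 -0.640
outer loop
vertex 0.716 1.891 1.408
vertex 1.028 1.353 1.875
vertex 0.527 1.142 1.318
endloop
endfacet
facet normal 0.164 0.077 -0.983
outer loop
vertex 0.716 1.891 1.408
vertex 0.527 1.142 1.318
vertex -0.023 1.691 1.269
endloop
endfacet
facet normal -0.055 0.699 -0.713
outer loop
vertex 0.716 1.891 1.408
vertex -0.023 1.691 1.269
vertex 0.139 2.241 1.795
endloop
endfacet
facet normal 0.866 0.093 0.491
outer loop
vertex 1.028 1.353 1.875
vertex 0.788 2.032 2.17
vertex 0.643 1.369 2.551
endloop
endfacet
facet normal 0.051 0.907 0.418
outer loop
vertex 0.788 2.032 2.17
vertex 0.139 2.241 1.795
vertex 0.093 1.918 2.502
endloop
endfacet
facet normal -0.693 0.595 -0.408
outer loop
vertex 0.139 2.241 1.795
vertex -0.023 1.691 1.269
vertex -0.408 1.707 1.945
endloop
endfacet
facet normal -0.337 -0.413 -0.846
outer loop
vertex -0.023 1.691 1.269
vertex 0.527 1.142 1.318
vertex -0.168 1.028 1.65
endloop
endfacet
facet normal 0.627 -0.723 -0.290
outer loop
vertex 0.527 1.142 1.318
vertex 1.028 1.353 1.875
vertex 0.481 0.819 2.025
endloop
endfacet
facet normal -0.164 -0.077 0.983
outer loop
vertex -0.096 1.169 2.412
vertex 0.643 1.369 2.551
vertex 0.093 1.918 2.502
endloop
endfacet
facet normal -0.760 0.115 0.640
outer loop
vertex -0.096 1.169 2.412
vertex 0.093 1.918 2.502
vertex -0.408 1.707 1.945
endloop
endfacet
facet normal -0.907 -0.389 0.158
outer loop
vertex -0.096 1.169 2.412
vertex -0.408 1.707 1.945
vertex -0.168 1.028 1.65
endloop
endfacet
facet normal -0.405 -0.892 0.203
outer loop
vertex -0.096 1.169 2.412
vertex -0.168 1.028 1.65
vertex 0.481 0.819 2.025
endloop
endfacet
facet normal 0.055 -0.699 0.713
outer loop
vertex -0.096 1.169 2.412
vertex 0.481 0.819 2.025
vertex 0.643 1.369 2.551
endloop
endfacet
facet normal 0.337 0.413 0.846
outer loop
vertex 0.093 1.918 2.502
vertex 0.643 1.369 2.551
vertex 0.788 2.032 2.17
endloop
endfacet
facet normal -0.627 0.723 0.290
outer loop
vertex -0.408 1.707 1.945
vertex 0.093 1.918 2.502
vertex 0.139 2.241 1.795
endloop
endfacet
facet normal -0.866 -0.093 -0.491
outer loop
vertex -0.168 1.028 1.65
vertex -0.408 1.707 1.945
vertex -0.023 1.691 1.269
endloop
endfacet
facet normal -0.051 -0.907 -0.418
outer loop
vertex 0.481 0.819 2.025
vertex -0.168 1.028 1.65
vertex 0.527 1.142 1.318
endloop
endfacet
facet normal 0.693 -0.595 0.408
outer loop
vertex 0.643 1.369 2.551
vertex 0.481 0.819 2.025
vertex 1.028 1.353 1.875
endloop
endfacet
facet normal -0.347 0.756 -0.555
outer loop
vertex 0.229 -0.235 -4.169
vertex -0.096 0.008 -3.635
vertex 0.514 0.095 -3.898
endloop
endfacet
facet normal 0.827 -0.362 -0.430
outer loop
vertex 0.229 -0.235 -4.169
vertex 0.514 0.095 -3.898
vertex 0.536 -1.368 -2.625
endloop
endfacet
facet normal -0.347 0.756 -0.555
outer loop
vertex 0.514 0.095 -3.898
vertex -0.096 0.008 -3.635
vertex 0.442 0.373 -3.474
endloop
endfacet
facet normal 0.990 0.103 0.101
outer loop
vertex 0.514 0.095 -3.898
vertex 0.442 0.373 -3.474
vertex 0.536 -1.368 -2.625
endloop
endfacet
facet normal -0.347 0.756 -0.555
outer loop
vertex 0.442 0.373 -3.474
vertex -0.096 0.008 -3.635
vertex 0.055 0.438 -3.144
endloop
endfacet
facet normal 0.639 0.365 0.677
outer loop
vertex 0.442 0.373 -3.474
vertex 0.055 0.438 -3.144
vertex 0.536 -1.368 -2.625
endloop
endfacet
facet normal -0.347 0.756 -0.555
outer loop
vertex 0.055 0.438 -3.144
vertex -0.096 0.008 -3.635
vertex -0.42 0.251 -3.102
endloop
endfacet
facet normal -0.022 0.271 0.962
outer loop
vertex 0.055 0.438 -3.144
vertex -0.42 0.251 -3.102
vertex 0.536 -1.368 -2.625
endloop
endfacet
facet normal -0.347 0.755 -0.556
outer loop
vertex -0.42 0.251 -3.102
vertex -0.096 0.008 -3.635
vertex -0.706 -0.079 -3.372
endloop
endfacet
facet normal -0.602 -0.123 0.789
outer loop
vertex -0.42 0.251 -3.102
vertex -0.706 -0.079 -3.372
vertex 0.536 -1.368 -2.625
endloop
endfacet
facet normal -0.347 0.756 -0.555
outer loop
vertex -0.706 -0.079 -3.372
vertex -0.096 0.008 -3.635
vertex -0.634 -0.357 -3.796
endloop
endfacet
facet normal -0.766 -0.589 0.256
outer loop
vertex -0.706 -0.079 -3.372
vertex -0.634 -0.357 -3.796
vertex 0.536 -1.368 -2.625
endloop
endfacet
facet normal -0.347 0.756 -0.555
outer loop
vertex -0.634 -0.357 -3.796
vertex -0.096 0.008 -3.635
vertex -0.247 -0.422 -4.126
endloop
endfacet
facet normal -0.416 -0.851 -0.320
outer loop
vertex -0.634 -0.357 -3.796
vertex -0.247 -0.422 -4.126
vertex 0.536 -1.368 -2.625
endloop
endfacet
facet normal -0.347 0.756 -0.555
outer loop
vertex -0.247 -0.422 -4.126
vertex -0.096 0.008 -3.635
vertex 0.229 -0.235 -4.169
endloop
endfacet
facet normal 0.243 -0.758 -0.605
outer loop
vertex -0.247 -0.422 -4.126
vertex 0.229 -0.235 -4.169
vertex 0.536 -1.368 -2.625
endloop
endfacet

endsolid


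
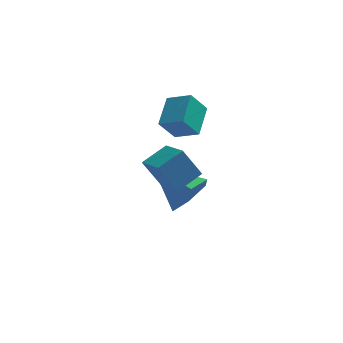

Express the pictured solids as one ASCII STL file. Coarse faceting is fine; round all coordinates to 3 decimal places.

solid 
facet normal -0.518 -0.308 0.798
outer loop
vertex 0.538 2.475 3.079
vertex 0.823 3.815 3.782
vertex -0.439 2.925 2.619
endloop
endfacet
facet normal -0.185 -0.870 -0.457
outer loop
vertex 0.197 3.305 1.638
vertex 0.538 2.475 3.079
vertex -0.439 2.925 2.619
endloop
endfacet
facet normal -0.517 -0.309 0.798
outer loop
vertex -0.439 2.925 2.619
vertex 0.823 3.815 3.782
vertex -0.154 4.264 3.323
endloop
endfacet
facet normal -0.835 0.384 -0.393
outer loop
vertex -0.154 4.264 3.323
vertex 0.197 3.305 1.638
vertex -0.439 2.925 2.619
endloop
endfacet
facet normal 0.836 -0.384 0.393
outer loop
vertex 0.538 2.475 3.079
vertex 1.459 4.195 2.801
vertex 0.823 3.815 3.782
endloop
endfacet
facet normal -0.185 -0.870 -0.457
outer loop
vertex 1.174 2.856 2.097
vertex 0.538 2.475 3.079
vertex 0.197 3.305 1.638
endloop
endfacet
facet normal 0.836 -0.384 0.392
outer loop
vertex 1.174 2.856 2.097
vertex 1.459 4.195 2.801
vertex 0.538 2.475 3.079
endloop
endfacet
facet normal 0.185 0.870 0.457
outer loop
vertex 0.823 3.815 3.782
vertex 1.459 4.195 2.801
vertex -0.154 4.264 3.323
endloop
endfacet
facet normal -0.836 0.384 -0.393
outer loop
vertex 0.482 4.645 2.341
vertex 0.197 3.305 1.638
vertex -0.154 4.264 3.323
endloop
endfacet
facet normal 0.185 0.870 0.457
outer loop
vertex -0.154 4.264 3.323
vertex 1.459 4.195 2.801
vertex 0.482 4.645 2.341
endloop
endfacet
facet normal 0.517 0.309 -0.798
outer loop
vertex 0.482 4.645 2.341
vertex 1.174 2.856 2.097
vertex 0.197 3.305 1.638
endloop
endfacet
facet normal 0.518 0.309 -0.798
outer loop
vertex 1.459 4.195 2.801
vertex 1.174 2.856 2.097
vertex 0.482 4.645 2.341
endloop
endfacet
facet normal 0.727 -0.494 -0.477
outer loop
vertex 1.523 1.851 0.112
vertex 0.849 1.653 -0.709
vertex 1.456 2.547 -0.711
endloop
endfacet
facet normal 0.328 0.734 0.594
outer loop
vertex 1.523 1.851 0.112
vertex 1.456 2.547 -0.711
vertex -0.669 2.687 0.289
endloop
endfacet
facet normal 0.727 -0.494 -0.477
outer loop
vertex 1.456 2.547 -0.711
vertex 0.849 1.653 -0.709
vertex 0.782 2.349 -1.532
endloop
endfacet
facet normal -0.034 0.978 -0.208
outer loop
vertex 1.456 2.547 -0.711
vertex 0.782 2.349 -1.532
vertex -0.669 2.687 0.289
endloop
endfacet
facet normal 0.727 -0.494 -0.477
outer loop
vertex 0.782 2.349 -1.532
vertex 0.849 1.653 -0.709
vertex 0.176 1.455 -1.529
endloop
endfacet
facet normal -0.659 0.444 -0.607
outer loop
vertex 0.782 2.349 -1.532
vertex 0.176 1.455 -1.529
vertex -0.669 2.687 0.289
endloop
endfacet
facet normal 0.727 -0.495 -0.477
outer loop
vertex 0.176 1.455 -1.529
vertex 0.849 1.653 -0.709
vertex 0.243 0.76 -0.706
endloop
endfacet
facet normal -0.921 -0.331 -0.204
outer loop
vertex 0.176 1.455 -1.529
vertex 0.243 0.76 -0.706
vertex -0.669 2.687 0.289
endloop
endfacet
facet normal 0.727 -0.495 -0.476
outer loop
vertex 0.243 0.76 -0.706
vertex 0.849 1.653 -0.709
vertex 0.916 0.958 0.115
endloop
endfacet
facet normal -0.560 -0.574 0.598
outer loop
vertex 0.243 0.76 -0.706
vertex 0.916 0.958 0.115
vertex -0.669 2.687 0.289
endloop
endfacet
facet normal 0.726 -0.495 -0.477
outer loop
vertex 0.916 0.958 0.115
vertex 0.849 1.653 -0.709
vertex 1.523 1.851 0.112
endloop
endfacet
facet normal 0.065 -0.041 0.997
outer loop
vertex 0.916 0.958 0.115
vertex 1.523 1.851 0.112
vertex -0.669 2.687 0.289
endloop
endfacet
facet normal -0.488 0.815 -0.311
outer loop
vertex -0.896 -0.764 2.734
vertex -0.01 -0.041 3.238
vertex -0.169 -0.798 1.503
endloop
endfacet
facet normal -0.710 -0.578 -0.403
outer loop
vertex 0.49 -1.899 1.922
vertex -0.896 -0.764 2.734
vertex -0.169 -0.798 1.503
endloop
endfacet
facet normal -0.488 0.815 -0.311
outer loop
vertex -0.169 -0.798 1.503
vertex -0.01 -0.041 3.238
vertex 0.717 -0.075 2.007
endloop
endfacet
facet normal 0.509 -0.023 -0.861
outer loop
vertex 0.717 -0.075 2.007
vertex 0.49 -1.899 1.922
vertex -0.169 -0.798 1.503
endloop
endfacet
facet normal -0.509 0.023 0.861
outer loop
vertex -0.896 -0.764 2.734
vertex 0.649 -1.142 3.657
vertex -0.01 -0.041 3.238
endloop
endfacet
facet normal -0.710 -0.578 -0.403
outer loop
vertex -0.237 -1.865 3.153
vertex -0.896 -0.764 2.734
vertex 0.49 -1.899 1.922
endloop
endfacet
facet normal -0.509 0.023 0.861
outer loop
vertex -0.237 -1.865 3.153
vertex 0.649 -1.142 3.657
vertex -0.896 -0.764 2.734
endloop
endfacet
facet normal 0.710 0.578 0.403
outer loop
vertex -0.01 -0.041 3.238
vertex 0.649 -1.142 3.657
vertex 0.717 -0.075 2.007
endloop
endfacet
facet normal 0.509 -0.023 -0.861
outer loop
vertex 1.376 -1.176 2.426
vertex 0.49 -1.899 1.922
vertex 0.717 -0.075 2.007
endloop
endfacet
facet normal 0.710 0.578 0.403
outer loop
vertex 0.717 -0.075 2.007
vertex 0.649 -1.142 3.657
vertex 1.376 -1.176 2.426
endloop
endfacet
facet normal 0.488 -0.815 0.311
outer loop
vertex 1.376 -1.176 2.426
vertex -0.237 -1.865 3.153
vertex 0.49 -1.899 1.922
endloop
endfacet
facet normal 0.488 -0.815 0.311
outer loop
vertex 0.649 -1.142 3.657
vertex -0.237 -1.865 3.153
vertex 1.376 -1.176 2.426
endloop
endfacet

endsolid


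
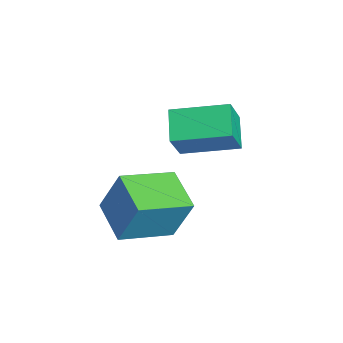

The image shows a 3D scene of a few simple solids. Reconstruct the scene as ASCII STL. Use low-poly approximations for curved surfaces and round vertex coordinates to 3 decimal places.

solid 
facet normal -0.963 -0.133 0.232
outer loop
vertex 0.255 -2.868 2.812
vertex -0.153 -0.975 2.204
vertex -0.058 -3.462 1.174
endloop
endfacet
facet normal 0.201 -0.933 0.300
outer loop
vertex 1.513 -3.245 0.796
vertex 0.255 -2.868 2.812
vertex -0.058 -3.462 1.174
endloop
endfacet
facet normal -0.964 -0.133 0.232
outer loop
vertex -0.058 -3.462 1.174
vertex -0.153 -0.975 2.204
vertex -0.465 -1.568 0.566
endloop
endfacet
facet normal -0.176 -0.335 -0.926
outer loop
vertex -0.465 -1.568 0.566
vertex 1.513 -3.245 0.796
vertex -0.058 -3.462 1.174
endloop
endfacet
facet normal 0.176 0.335 0.925
outer loop
vertex 0.255 -2.868 2.812
vertex 1.418 -0.758 1.826
vertex -0.153 -0.975 2.204
endloop
endfacet
facet normal 0.200 -0.933 0.300
outer loop
vertex 1.825 -2.652 2.434
vertex 0.255 -2.868 2.812
vertex 1.513 -3.245 0.796
endloop
endfacet
facet normal 0.177 0.335 0.925
outer loop
vertex 1.825 -2.652 2.434
vertex 1.418 -0.758 1.826
vertex 0.255 -2.868 2.812
endloop
endfacet
facet normal -0.201 0.933 -0.299
outer loop
vertex -0.153 -0.975 2.204
vertex 1.418 -0.758 1.826
vertex -0.465 -1.568 0.566
endloop
endfacet
facet normal -0.177 -0.335 -0.925
outer loop
vertex 1.105 -1.352 0.188
vertex 1.513 -3.245 0.796
vertex -0.465 -1.568 0.566
endloop
endfacet
facet normal -0.201 0.933 -0.300
outer loop
vertex -0.465 -1.568 0.566
vertex 1.418 -0.758 1.826
vertex 1.105 -1.352 0.188
endloop
endfacet
facet normal 0.964 0.133 -0.232
outer loop
vertex 1.105 -1.352 0.188
vertex 1.825 -2.652 2.434
vertex 1.513 -3.245 0.796
endloop
endfacet
facet normal 0.964 0.133 -0.232
outer loop
vertex 1.418 -0.758 1.826
vertex 1.825 -2.652 2.434
vertex 1.105 -1.352 0.188
endloop
endfacet
facet normal -0.413 0.336 -0.846
outer loop
vertex -3.364 0.031 1.83
vertex -2.682 1.948 2.258
vertex -2.243 -0.224 1.181
endloop
endfacet
facet normal -0.329 -0.922 -0.205
outer loop
vertex -1.598 -0.748 2.502
vertex -3.364 0.031 1.83
vertex -2.243 -0.224 1.181
endloop
endfacet
facet normal -0.413 0.336 -0.846
outer loop
vertex -2.243 -0.224 1.181
vertex -2.682 1.948 2.258
vertex -1.56 1.694 1.61
endloop
endfacet
facet normal 0.849 -0.193 -0.491
outer loop
vertex -1.56 1.694 1.61
vertex -1.598 -0.748 2.502
vertex -2.243 -0.224 1.181
endloop
endfacet
facet normal -0.850 0.193 0.491
outer loop
vertex -3.364 0.031 1.83
vertex -2.037 1.424 3.579
vertex -2.682 1.948 2.258
endloop
endfacet
facet normal -0.328 -0.922 -0.207
outer loop
vertex -2.72 -0.494 3.15
vertex -3.364 0.031 1.83
vertex -1.598 -0.748 2.502
endloop
endfacet
facet normal -0.850 0.193 0.491
outer loop
vertex -2.72 -0.494 3.15
vertex -2.037 1.424 3.579
vertex -3.364 0.031 1.83
endloop
endfacet
facet normal 0.328 0.922 0.206
outer loop
vertex -2.682 1.948 2.258
vertex -2.037 1.424 3.579
vertex -1.56 1.694 1.61
endloop
endfacet
facet normal 0.850 -0.193 -0.491
outer loop
vertex -0.916 1.169 2.93
vertex -1.598 -0.748 2.502
vertex -1.56 1.694 1.61
endloop
endfacet
facet normal 0.329 0.922 0.206
outer loop
vertex -1.56 1.694 1.61
vertex -2.037 1.424 3.579
vertex -0.916 1.169 2.93
endloop
endfacet
facet normal 0.413 -0.336 0.847
outer loop
vertex -0.916 1.169 2.93
vertex -2.72 -0.494 3.15
vertex -1.598 -0.748 2.502
endloop
endfacet
facet normal 0.413 -0.336 0.846
outer loop
vertex -2.037 1.424 3.579
vertex -2.72 -0.494 3.15
vertex -0.916 1.169 2.93
endloop
endfacet

endsolid


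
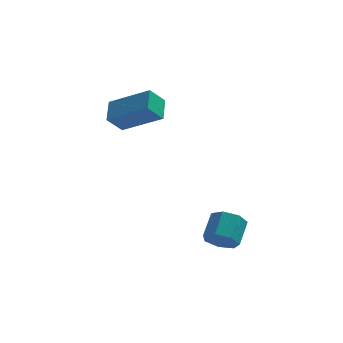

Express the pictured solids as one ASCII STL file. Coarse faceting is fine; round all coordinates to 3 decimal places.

solid 
facet normal -0.272 -0.792 -0.547
outer loop
vertex 3.003 -1.802 -2.234
vertex 2.525 -1.971 -1.752
vertex 2.452 -1.559 -2.312
endloop
endfacet
facet normal 0.321 0.461 -0.827
outer loop
vertex 3.003 -1.802 -2.234
vertex 2.452 -1.559 -2.312
vertex 3.313 -0.9 -1.611
endloop
endfacet
facet normal 0.321 0.461 -0.827
outer loop
vertex 3.313 -0.9 -1.611
vertex 2.452 -1.559 -2.312
vertex 2.762 -0.656 -1.689
endloop
endfacet
facet normal 0.273 0.791 0.547
outer loop
vertex 3.313 -0.9 -1.611
vertex 2.762 -0.656 -1.689
vertex 2.835 -1.069 -1.128
endloop
endfacet
facet normal -0.272 -0.792 -0.547
outer loop
vertex 2.452 -1.559 -2.312
vertex 2.525 -1.971 -1.752
vertex 1.956 -1.626 -1.968
endloop
endfacet
facet normal -0.509 0.600 -0.617
outer loop
vertex 2.452 -1.559 -2.312
vertex 1.956 -1.626 -1.968
vertex 2.762 -0.656 -1.689
endloop
endfacet
facet normal -0.509 0.600 -0.617
outer loop
vertex 2.762 -0.656 -1.689
vertex 1.956 -1.626 -1.968
vertex 2.266 -0.723 -1.345
endloop
endfacet
facet normal 0.273 0.791 0.547
outer loop
vertex 2.762 -0.656 -1.689
vertex 2.266 -0.723 -1.345
vertex 2.835 -1.069 -1.128
endloop
endfacet
facet normal -0.272 -0.792 -0.547
outer loop
vertex 1.956 -1.626 -1.968
vertex 2.525 -1.971 -1.752
vertex 1.888 -1.953 -1.461
endloop
endfacet
facet normal -0.956 0.288 0.058
outer loop
vertex 1.956 -1.626 -1.968
vertex 1.888 -1.953 -1.461
vertex 2.266 -0.723 -1.345
endloop
endfacet
facet normal -0.956 0.288 0.060
outer loop
vertex 2.266 -0.723 -1.345
vertex 1.888 -1.953 -1.461
vertex 2.199 -1.051 -0.838
endloop
endfacet
facet normal 0.272 0.791 0.548
outer loop
vertex 2.266 -0.723 -1.345
vertex 2.199 -1.051 -0.838
vertex 2.835 -1.069 -1.128
endloop
endfacet
facet normal -0.272 -0.791 -0.547
outer loop
vertex 1.888 -1.953 -1.461
vertex 2.525 -1.971 -1.752
vertex 2.3 -2.294 -1.173
endloop
endfacet
facet normal -0.682 -0.241 0.690
outer loop
vertex 1.888 -1.953 -1.461
vertex 2.3 -2.294 -1.173
vertex 2.199 -1.051 -0.838
endloop
endfacet
facet normal -0.683 -0.241 0.690
outer loop
vertex 2.199 -1.051 -0.838
vertex 2.3 -2.294 -1.173
vertex 2.611 -1.391 -0.549
endloop
endfacet
facet normal 0.271 0.793 0.546
outer loop
vertex 2.199 -1.051 -0.838
vertex 2.611 -1.391 -0.549
vertex 2.835 -1.069 -1.128
endloop
endfacet
facet normal -0.272 -0.792 -0.547
outer loop
vertex 2.3 -2.294 -1.173
vertex 2.525 -1.971 -1.752
vertex 2.881 -2.392 -1.32
endloop
endfacet
facet normal 0.103 -0.589 0.801
outer loop
vertex 2.3 -2.294 -1.173
vertex 2.881 -2.392 -1.32
vertex 2.611 -1.391 -0.549
endloop
endfacet
facet normal 0.105 -0.589 0.801
outer loop
vertex 2.611 -1.391 -0.549
vertex 2.881 -2.392 -1.32
vertex 3.192 -1.489 -0.697
endloop
endfacet
facet normal 0.273 0.792 0.546
outer loop
vertex 2.611 -1.391 -0.549
vertex 3.192 -1.489 -0.697
vertex 2.835 -1.069 -1.128
endloop
endfacet
facet normal -0.273 -0.792 -0.547
outer loop
vertex 2.881 -2.392 -1.32
vertex 2.525 -1.971 -1.752
vertex 3.194 -2.173 -1.793
endloop
endfacet
facet normal 0.813 -0.493 0.309
outer loop
vertex 2.881 -2.392 -1.32
vertex 3.194 -2.173 -1.793
vertex 3.192 -1.489 -0.697
endloop
endfacet
facet normal 0.813 -0.493 0.309
outer loop
vertex 3.192 -1.489 -0.697
vertex 3.194 -2.173 -1.793
vertex 3.504 -1.27 -1.169
endloop
endfacet
facet normal 0.271 0.792 0.547
outer loop
vertex 3.192 -1.489 -0.697
vertex 3.504 -1.27 -1.169
vertex 2.835 -1.069 -1.128
endloop
endfacet
facet normal -0.272 -0.791 -0.548
outer loop
vertex 3.194 -2.173 -1.793
vertex 2.525 -1.971 -1.752
vertex 3.003 -1.802 -2.234
endloop
endfacet
facet normal 0.909 -0.025 -0.415
outer loop
vertex 3.194 -2.173 -1.793
vertex 3.003 -1.802 -2.234
vertex 3.504 -1.27 -1.169
endloop
endfacet
facet normal 0.910 -0.026 -0.415
outer loop
vertex 3.504 -1.27 -1.169
vertex 3.003 -1.802 -2.234
vertex 3.313 -0.9 -1.611
endloop
endfacet
facet normal 0.272 0.793 0.546
outer loop
vertex 3.504 -1.27 -1.169
vertex 3.313 -0.9 -1.611
vertex 2.835 -1.069 -1.128
endloop
endfacet
facet normal -0.575 -0.354 0.738
outer loop
vertex -0.056 2.249 3.847
vertex -1.607 2.842 2.923
vertex -0.117 1.332 3.36
endloop
endfacet
facet normal 0.816 -0.313 0.487
outer loop
vertex 0.447 1.678 2.637
vertex -0.056 2.249 3.847
vertex -0.117 1.332 3.36
endloop
endfacet
facet normal -0.575 -0.354 0.738
outer loop
vertex -0.117 1.332 3.36
vertex -1.607 2.842 2.923
vertex -1.667 1.925 2.436
endloop
endfacet
facet normal -0.059 -0.882 -0.468
outer loop
vertex -1.667 1.925 2.436
vertex 0.447 1.678 2.637
vertex -0.117 1.332 3.36
endloop
endfacet
facet normal 0.059 0.882 0.468
outer loop
vertex -0.056 2.249 3.847
vertex -1.043 3.188 2.2
vertex -1.607 2.842 2.923
endloop
endfacet
facet normal 0.816 -0.312 0.486
outer loop
vertex 0.507 2.595 3.124
vertex -0.056 2.249 3.847
vertex 0.447 1.678 2.637
endloop
endfacet
facet normal 0.059 0.882 0.468
outer loop
vertex 0.507 2.595 3.124
vertex -1.043 3.188 2.2
vertex -0.056 2.249 3.847
endloop
endfacet
facet normal -0.816 0.312 -0.487
outer loop
vertex -1.607 2.842 2.923
vertex -1.043 3.188 2.2
vertex -1.667 1.925 2.436
endloop
endfacet
facet normal -0.059 -0.882 -0.468
outer loop
vertex -1.104 2.271 1.713
vertex 0.447 1.678 2.637
vertex -1.667 1.925 2.436
endloop
endfacet
facet normal -0.816 0.312 -0.486
outer loop
vertex -1.667 1.925 2.436
vertex -1.043 3.188 2.2
vertex -1.104 2.271 1.713
endloop
endfacet
facet normal 0.575 0.354 -0.738
outer loop
vertex -1.104 2.271 1.713
vertex 0.507 2.595 3.124
vertex 0.447 1.678 2.637
endloop
endfacet
facet normal 0.575 0.354 -0.738
outer loop
vertex -1.043 3.188 2.2
vertex 0.507 2.595 3.124
vertex -1.104 2.271 1.713
endloop
endfacet

endsolid


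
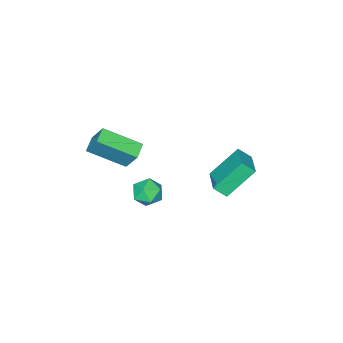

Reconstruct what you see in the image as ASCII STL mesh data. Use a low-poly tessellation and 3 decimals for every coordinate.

solid 
facet normal 0.222 -0.366 0.904
outer loop
vertex 0.53 -1.832 -2.052
vertex -0.299 -2.188 -1.992
vertex 0.375 -2.67 -2.353
endloop
endfacet
facet normal 0.805 -0.327 0.495
outer loop
vertex 0.53 -1.832 -2.052
vertex 0.375 -2.67 -2.353
vertex 0.897 -2.107 -2.831
endloop
endfacet
facet normal 0.888 0.354 0.294
outer loop
vertex 0.53 -1.832 -2.052
vertex 0.897 -2.107 -2.831
vertex 0.545 -1.277 -2.766
endloop
endfacet
facet normal 0.356 0.734 0.578
outer loop
vertex 0.53 -1.832 -2.052
vertex 0.545 -1.277 -2.766
vertex -0.194 -1.327 -2.247
endloop
endfacet
facet normal -0.055 0.290 0.956
outer loop
vertex 0.53 -1.832 -2.052
vertex -0.194 -1.327 -2.247
vertex -0.299 -2.188 -1.992
endloop
endfacet
facet normal 0.690 -0.718 -0.092
outer loop
vertex 0.897 -2.107 -2.831
vertex 0.375 -2.67 -2.353
vertex 0.294 -2.633 -3.253
endloop
endfacet
facet normal -0.253 -0.781 0.571
outer loop
vertex 0.375 -2.67 -2.353
vertex -0.299 -2.188 -1.992
vertex -0.445 -2.683 -2.734
endloop
endfacet
facet normal -0.702 0.280 0.655
outer loop
vertex -0.299 -2.188 -1.992
vertex -0.194 -1.327 -2.247
vertex -0.797 -1.853 -2.669
endloop
endfacet
facet normal -0.036 0.998 0.044
outer loop
vertex -0.194 -1.327 -2.247
vertex 0.545 -1.277 -2.766
vertex -0.275 -1.29 -3.147
endloop
endfacet
facet normal 0.824 0.382 -0.417
outer loop
vertex 0.545 -1.277 -2.766
vertex 0.897 -2.107 -2.831
vertex 0.399 -1.772 -3.508
endloop
endfacet
facet normal -0.356 -0.734 -0.578
outer loop
vertex -0.43 -2.128 -3.448
vertex 0.294 -2.633 -3.253
vertex -0.445 -2.683 -2.734
endloop
endfacet
facet normal -0.888 -0.354 -0.294
outer loop
vertex -0.43 -2.128 -3.448
vertex -0.445 -2.683 -2.734
vertex -0.797 -1.853 -2.669
endloop
endfacet
facet normal -0.805 0.327 -0.495
outer loop
vertex -0.43 -2.128 -3.448
vertex -0.797 -1.853 -2.669
vertex -0.275 -1.29 -3.147
endloop
endfacet
facet normal -0.222 0.366 -0.904
outer loop
vertex -0.43 -2.128 -3.448
vertex -0.275 -1.29 -3.147
vertex 0.399 -1.772 -3.508
endloop
endfacet
facet normal 0.055 -0.290 -0.956
outer loop
vertex -0.43 -2.128 -3.448
vertex 0.399 -1.772 -3.508
vertex 0.294 -2.633 -3.253
endloop
endfacet
facet normal 0.036 -0.998 -0.044
outer loop
vertex -0.445 -2.683 -2.734
vertex 0.294 -2.633 -3.253
vertex 0.375 -2.67 -2.353
endloop
endfacet
facet normal -0.824 -0.382 0.417
outer loop
vertex -0.797 -1.853 -2.669
vertex -0.445 -2.683 -2.734
vertex -0.299 -2.188 -1.992
endloop
endfacet
facet normal -0.690 0.718 0.092
outer loop
vertex -0.275 -1.29 -3.147
vertex -0.797 -1.853 -2.669
vertex -0.194 -1.327 -2.247
endloop
endfacet
facet normal 0.253 0.781 -0.571
outer loop
vertex 0.399 -1.772 -3.508
vertex -0.275 -1.29 -3.147
vertex 0.545 -1.277 -2.766
endloop
endfacet
facet normal 0.702 -0.280 -0.655
outer loop
vertex 0.294 -2.633 -3.253
vertex 0.399 -1.772 -3.508
vertex 0.897 -2.107 -2.831
endloop
endfacet
facet normal -0.520 0.728 -0.446
outer loop
vertex 2.093 -0.203 3.742
vertex 2.853 0.176 3.475
vertex 2.049 -1.03 2.444
endloop
endfacet
facet normal -0.854 -0.425 0.300
outer loop
vertex 3.167 -2.596 3.405
vertex 2.093 -0.203 3.742
vertex 2.049 -1.03 2.444
endloop
endfacet
facet normal -0.519 0.728 -0.447
outer loop
vertex 2.049 -1.03 2.444
vertex 2.853 0.176 3.475
vertex 2.809 -0.652 2.177
endloop
endfacet
facet normal -0.029 -0.538 -0.843
outer loop
vertex 2.809 -0.652 2.177
vertex 3.167 -2.596 3.405
vertex 2.049 -1.03 2.444
endloop
endfacet
facet normal 0.028 0.537 0.843
outer loop
vertex 2.093 -0.203 3.742
vertex 3.971 -1.39 4.436
vertex 2.853 0.176 3.475
endloop
endfacet
facet normal -0.854 -0.425 0.300
outer loop
vertex 3.211 -1.768 4.703
vertex 2.093 -0.203 3.742
vertex 3.167 -2.596 3.405
endloop
endfacet
facet normal 0.029 0.538 0.843
outer loop
vertex 3.211 -1.768 4.703
vertex 3.971 -1.39 4.436
vertex 2.093 -0.203 3.742
endloop
endfacet
facet normal 0.854 0.425 -0.300
outer loop
vertex 2.853 0.176 3.475
vertex 3.971 -1.39 4.436
vertex 2.809 -0.652 2.177
endloop
endfacet
facet normal -0.028 -0.538 -0.843
outer loop
vertex 3.927 -2.217 3.138
vertex 3.167 -2.596 3.405
vertex 2.809 -0.652 2.177
endloop
endfacet
facet normal 0.854 0.426 -0.300
outer loop
vertex 2.809 -0.652 2.177
vertex 3.971 -1.39 4.436
vertex 3.927 -2.217 3.138
endloop
endfacet
facet normal 0.520 -0.728 0.447
outer loop
vertex 3.927 -2.217 3.138
vertex 3.211 -1.768 4.703
vertex 3.167 -2.596 3.405
endloop
endfacet
facet normal 0.519 -0.729 0.447
outer loop
vertex 3.971 -1.39 4.436
vertex 3.211 -1.768 4.703
vertex 3.927 -2.217 3.138
endloop
endfacet
facet normal -0.615 0.310 0.725
outer loop
vertex -3.566 0.812 0.185
vertex -2.507 2.033 0.561
vertex -3.988 1.359 -0.407
endloop
endfacet
facet normal -0.637 -0.737 -0.226
outer loop
vertex -2.653 0.687 -1.981
vertex -3.566 0.812 0.185
vertex -3.988 1.359 -0.407
endloop
endfacet
facet normal -0.615 0.310 0.725
outer loop
vertex -3.988 1.359 -0.407
vertex -2.507 2.033 0.561
vertex -2.929 2.581 -0.031
endloop
endfacet
facet normal -0.464 0.602 -0.650
outer loop
vertex -2.929 2.581 -0.031
vertex -2.653 0.687 -1.981
vertex -3.988 1.359 -0.407
endloop
endfacet
facet normal 0.463 -0.602 0.650
outer loop
vertex -3.566 0.812 0.185
vertex -1.172 1.361 -1.013
vertex -2.507 2.033 0.561
endloop
endfacet
facet normal -0.638 -0.736 -0.226
outer loop
vertex -2.231 0.139 -1.389
vertex -3.566 0.812 0.185
vertex -2.653 0.687 -1.981
endloop
endfacet
facet normal 0.463 -0.602 0.650
outer loop
vertex -2.231 0.139 -1.389
vertex -1.172 1.361 -1.013
vertex -3.566 0.812 0.185
endloop
endfacet
facet normal 0.638 0.736 0.227
outer loop
vertex -2.507 2.033 0.561
vertex -1.172 1.361 -1.013
vertex -2.929 2.581 -0.031
endloop
endfacet
facet normal -0.463 0.602 -0.650
outer loop
vertex -1.594 1.908 -1.605
vertex -2.653 0.687 -1.981
vertex -2.929 2.581 -0.031
endloop
endfacet
facet normal 0.638 0.736 0.226
outer loop
vertex -2.929 2.581 -0.031
vertex -1.172 1.361 -1.013
vertex -1.594 1.908 -1.605
endloop
endfacet
facet normal 0.615 -0.310 -0.725
outer loop
vertex -1.594 1.908 -1.605
vertex -2.231 0.139 -1.389
vertex -2.653 0.687 -1.981
endloop
endfacet
facet normal 0.615 -0.310 -0.725
outer loop
vertex -1.172 1.361 -1.013
vertex -2.231 0.139 -1.389
vertex -1.594 1.908 -1.605
endloop
endfacet

endsolid


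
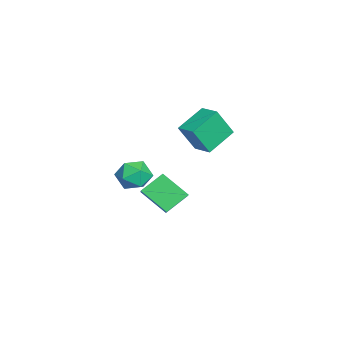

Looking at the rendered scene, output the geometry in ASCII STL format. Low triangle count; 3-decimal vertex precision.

solid 
facet normal -0.836 -0.072 -0.544
outer loop
vertex 0.625 -0.199 0.346
vertex -0.034 0.854 1.221
vertex 1.243 1.12 -0.778
endloop
endfacet
facet normal 0.434 -0.693 -0.575
outer loop
vertex 2.714 1.246 0.179
vertex 0.625 -0.199 0.346
vertex 1.243 1.12 -0.778
endloop
endfacet
facet normal -0.836 -0.071 -0.544
outer loop
vertex 1.243 1.12 -0.778
vertex -0.034 0.854 1.221
vertex 0.584 2.174 0.097
endloop
endfacet
facet normal 0.336 0.717 -0.611
outer loop
vertex 0.584 2.174 0.097
vertex 2.714 1.246 0.179
vertex 1.243 1.12 -0.778
endloop
endfacet
facet normal -0.336 -0.717 0.610
outer loop
vertex 0.625 -0.199 0.346
vertex 1.437 0.98 2.178
vertex -0.034 0.854 1.221
endloop
endfacet
facet normal 0.433 -0.693 -0.576
outer loop
vertex 2.096 -0.074 1.303
vertex 0.625 -0.199 0.346
vertex 2.714 1.246 0.179
endloop
endfacet
facet normal -0.336 -0.717 0.611
outer loop
vertex 2.096 -0.074 1.303
vertex 1.437 0.98 2.178
vertex 0.625 -0.199 0.346
endloop
endfacet
facet normal -0.434 0.693 0.576
outer loop
vertex -0.034 0.854 1.221
vertex 1.437 0.98 2.178
vertex 0.584 2.174 0.097
endloop
endfacet
facet normal 0.336 0.717 -0.610
outer loop
vertex 2.055 2.299 1.054
vertex 2.714 1.246 0.179
vertex 0.584 2.174 0.097
endloop
endfacet
facet normal -0.433 0.694 0.576
outer loop
vertex 0.584 2.174 0.097
vertex 1.437 0.98 2.178
vertex 2.055 2.299 1.054
endloop
endfacet
facet normal 0.836 0.072 0.544
outer loop
vertex 2.055 2.299 1.054
vertex 2.096 -0.074 1.303
vertex 2.714 1.246 0.179
endloop
endfacet
facet normal 0.836 0.071 0.544
outer loop
vertex 1.437 0.98 2.178
vertex 2.096 -0.074 1.303
vertex 2.055 2.299 1.054
endloop
endfacet
facet normal -0.745 -0.638 -0.195
outer loop
vertex -2.946 1.51 3.129
vertex -4.2 2.711 3.994
vertex -3.259 2.385 1.46
endloop
endfacet
facet normal 0.647 -0.619 -0.446
outer loop
vertex -2.32 3.189 1.706
vertex -2.946 1.51 3.129
vertex -3.259 2.385 1.46
endloop
endfacet
facet normal -0.745 -0.638 -0.195
outer loop
vertex -3.259 2.385 1.46
vertex -4.2 2.711 3.994
vertex -4.513 3.586 2.326
endloop
endfacet
facet normal -0.164 0.459 -0.873
outer loop
vertex -4.513 3.586 2.326
vertex -2.32 3.189 1.706
vertex -3.259 2.385 1.46
endloop
endfacet
facet normal 0.164 -0.458 0.874
outer loop
vertex -2.946 1.51 3.129
vertex -3.261 3.515 4.24
vertex -4.2 2.711 3.994
endloop
endfacet
facet normal 0.646 -0.619 -0.446
outer loop
vertex -2.007 2.314 3.374
vertex -2.946 1.51 3.129
vertex -2.32 3.189 1.706
endloop
endfacet
facet normal 0.164 -0.458 0.874
outer loop
vertex -2.007 2.314 3.374
vertex -3.261 3.515 4.24
vertex -2.946 1.51 3.129
endloop
endfacet
facet normal -0.647 0.619 0.446
outer loop
vertex -4.2 2.711 3.994
vertex -3.261 3.515 4.24
vertex -4.513 3.586 2.326
endloop
endfacet
facet normal -0.164 0.458 -0.874
outer loop
vertex -3.574 4.39 2.571
vertex -2.32 3.189 1.706
vertex -4.513 3.586 2.326
endloop
endfacet
facet normal -0.646 0.619 0.446
outer loop
vertex -4.513 3.586 2.326
vertex -3.261 3.515 4.24
vertex -3.574 4.39 2.571
endloop
endfacet
facet normal 0.745 0.638 0.195
outer loop
vertex -3.574 4.39 2.571
vertex -2.007 2.314 3.374
vertex -2.32 3.189 1.706
endloop
endfacet
facet normal 0.745 0.638 0.195
outer loop
vertex -3.261 3.515 4.24
vertex -2.007 2.314 3.374
vertex -3.574 4.39 2.571
endloop
endfacet
facet normal -0.515 0.818 0.255
outer loop
vertex 2.366 0.146 2.869
vertex 2.764 0.108 3.796
vertex 3.23 0.628 3.068
endloop
endfacet
facet normal -0.358 0.823 -0.441
outer loop
vertex 2.366 0.146 2.869
vertex 3.23 0.628 3.068
vertex 3.125 0.119 2.203
endloop
endfacet
facet normal -0.636 0.234 -0.735
outer loop
vertex 2.366 0.146 2.869
vertex 3.125 0.119 2.203
vertex 2.593 -0.717 2.397
endloop
endfacet
facet normal -0.966 -0.133 -0.221
outer loop
vertex 2.366 0.146 2.869
vertex 2.593 -0.717 2.397
vertex 2.369 -0.724 3.381
endloop
endfacet
facet normal -0.891 0.228 0.392
outer loop
vertex 2.366 0.146 2.869
vertex 2.369 -0.724 3.381
vertex 2.764 0.108 3.796
endloop
endfacet
facet normal 0.352 0.788 -0.506
outer loop
vertex 3.125 0.119 2.203
vertex 3.23 0.628 3.068
vertex 3.991 0.064 2.719
endloop
endfacet
facet normal 0.097 0.779 0.619
outer loop
vertex 3.23 0.628 3.068
vertex 2.764 0.108 3.796
vertex 3.767 0.057 3.703
endloop
endfacet
facet normal -0.512 -0.176 0.841
outer loop
vertex 2.764 0.108 3.796
vertex 2.369 -0.724 3.381
vertex 3.235 -0.779 3.897
endloop
endfacet
facet normal -0.632 -0.760 -0.149
outer loop
vertex 2.369 -0.724 3.381
vertex 2.593 -0.717 2.397
vertex 3.13 -1.288 3.032
endloop
endfacet
facet normal -0.099 -0.165 -0.981
outer loop
vertex 2.593 -0.717 2.397
vertex 3.125 0.119 2.203
vertex 3.596 -0.768 2.304
endloop
endfacet
facet normal 0.966 0.133 0.221
outer loop
vertex 3.994 -0.806 3.231
vertex 3.991 0.064 2.719
vertex 3.767 0.057 3.703
endloop
endfacet
facet normal 0.636 -0.234 0.735
outer loop
vertex 3.994 -0.806 3.231
vertex 3.767 0.057 3.703
vertex 3.235 -0.779 3.897
endloop
endfacet
facet normal 0.358 -0.823 0.441
outer loop
vertex 3.994 -0.806 3.231
vertex 3.235 -0.779 3.897
vertex 3.13 -1.288 3.032
endloop
endfacet
facet normal 0.515 -0.818 -0.255
outer loop
vertex 3.994 -0.806 3.231
vertex 3.13 -1.288 3.032
vertex 3.596 -0.768 2.304
endloop
endfacet
facet normal 0.891 -0.228 -0.392
outer loop
vertex 3.994 -0.806 3.231
vertex 3.596 -0.768 2.304
vertex 3.991 0.064 2.719
endloop
endfacet
facet normal 0.632 0.760 0.149
outer loop
vertex 3.767 0.057 3.703
vertex 3.991 0.064 2.719
vertex 3.23 0.628 3.068
endloop
endfacet
facet normal 0.099 0.165 0.981
outer loop
vertex 3.235 -0.779 3.897
vertex 3.767 0.057 3.703
vertex 2.764 0.108 3.796
endloop
endfacet
facet normal -0.352 -0.788 0.506
outer loop
vertex 3.13 -1.288 3.032
vertex 3.235 -0.779 3.897
vertex 2.369 -0.724 3.381
endloop
endfacet
facet normal -0.097 -0.779 -0.619
outer loop
vertex 3.596 -0.768 2.304
vertex 3.13 -1.288 3.032
vertex 2.593 -0.717 2.397
endloop
endfacet
facet normal 0.512 0.176 -0.841
outer loop
vertex 3.991 0.064 2.719
vertex 3.596 -0.768 2.304
vertex 3.125 0.119 2.203
endloop
endfacet

endsolid
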